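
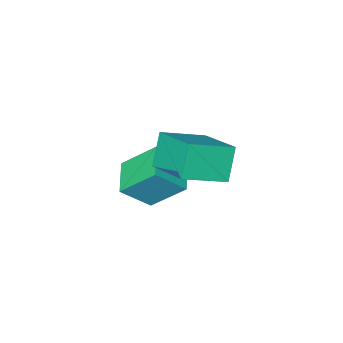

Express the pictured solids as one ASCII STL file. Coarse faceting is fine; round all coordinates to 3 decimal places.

solid 
facet normal -0.461 0.557 0.691
outer loop
vertex 1.1 -3.333 1.84
vertex 1.699 -2.481 1.553
vertex 0.31 -3.036 1.074
endloop
endfacet
facet normal -0.554 -0.789 0.266
outer loop
vertex 0.941 -3.799 0.127
vertex 1.1 -3.333 1.84
vertex 0.31 -3.036 1.074
endloop
endfacet
facet normal -0.461 0.557 0.691
outer loop
vertex 0.31 -3.036 1.074
vertex 1.699 -2.481 1.553
vertex 0.909 -2.184 0.787
endloop
endfacet
facet normal -0.693 0.261 -0.672
outer loop
vertex 0.909 -2.184 0.787
vertex 0.941 -3.799 0.127
vertex 0.31 -3.036 1.074
endloop
endfacet
facet normal 0.693 -0.261 0.672
outer loop
vertex 1.1 -3.333 1.84
vertex 2.33 -3.244 0.606
vertex 1.699 -2.481 1.553
endloop
endfacet
facet normal -0.554 -0.789 0.266
outer loop
vertex 1.731 -4.096 0.893
vertex 1.1 -3.333 1.84
vertex 0.941 -3.799 0.127
endloop
endfacet
facet normal 0.693 -0.261 0.672
outer loop
vertex 1.731 -4.096 0.893
vertex 2.33 -3.244 0.606
vertex 1.1 -3.333 1.84
endloop
endfacet
facet normal 0.554 0.789 -0.266
outer loop
vertex 1.699 -2.481 1.553
vertex 2.33 -3.244 0.606
vertex 0.909 -2.184 0.787
endloop
endfacet
facet normal -0.693 0.261 -0.672
outer loop
vertex 1.54 -2.947 -0.16
vertex 0.941 -3.799 0.127
vertex 0.909 -2.184 0.787
endloop
endfacet
facet normal 0.554 0.789 -0.266
outer loop
vertex 0.909 -2.184 0.787
vertex 2.33 -3.244 0.606
vertex 1.54 -2.947 -0.16
endloop
endfacet
facet normal 0.461 -0.557 -0.691
outer loop
vertex 1.54 -2.947 -0.16
vertex 1.731 -4.096 0.893
vertex 0.941 -3.799 0.127
endloop
endfacet
facet normal 0.461 -0.557 -0.691
outer loop
vertex 2.33 -3.244 0.606
vertex 1.731 -4.096 0.893
vertex 1.54 -2.947 -0.16
endloop
endfacet
facet normal -0.903 0.227 -0.365
outer loop
vertex 0.551 -1.84 3.082
vertex 0.673 -0.359 3.702
vertex 1.008 -1.495 2.166
endloop
endfacet
facet normal -0.076 -0.920 -0.384
outer loop
vertex 2.227 -1.801 2.658
vertex 0.551 -1.84 3.082
vertex 1.008 -1.495 2.166
endloop
endfacet
facet normal -0.903 0.226 -0.364
outer loop
vertex 1.008 -1.495 2.166
vertex 0.673 -0.359 3.702
vertex 1.129 -0.014 2.786
endloop
endfacet
facet normal 0.423 0.320 -0.848
outer loop
vertex 1.129 -0.014 2.786
vertex 2.227 -1.801 2.658
vertex 1.008 -1.495 2.166
endloop
endfacet
facet normal -0.423 -0.320 0.848
outer loop
vertex 0.551 -1.84 3.082
vertex 1.892 -0.665 4.194
vertex 0.673 -0.359 3.702
endloop
endfacet
facet normal -0.076 -0.920 -0.384
outer loop
vertex 1.771 -2.146 3.574
vertex 0.551 -1.84 3.082
vertex 2.227 -1.801 2.658
endloop
endfacet
facet normal -0.422 -0.320 0.848
outer loop
vertex 1.771 -2.146 3.574
vertex 1.892 -0.665 4.194
vertex 0.551 -1.84 3.082
endloop
endfacet
facet normal 0.076 0.920 0.384
outer loop
vertex 0.673 -0.359 3.702
vertex 1.892 -0.665 4.194
vertex 1.129 -0.014 2.786
endloop
endfacet
facet normal 0.422 0.320 -0.848
outer loop
vertex 2.349 -0.32 3.278
vertex 2.227 -1.801 2.658
vertex 1.129 -0.014 2.786
endloop
endfacet
facet normal 0.076 0.920 0.384
outer loop
vertex 1.129 -0.014 2.786
vertex 1.892 -0.665 4.194
vertex 2.349 -0.32 3.278
endloop
endfacet
facet normal 0.903 -0.227 0.364
outer loop
vertex 2.349 -0.32 3.278
vertex 1.771 -2.146 3.574
vertex 2.227 -1.801 2.658
endloop
endfacet
facet normal 0.903 -0.227 0.365
outer loop
vertex 1.892 -0.665 4.194
vertex 1.771 -2.146 3.574
vertex 2.349 -0.32 3.278
endloop
endfacet

endsolid


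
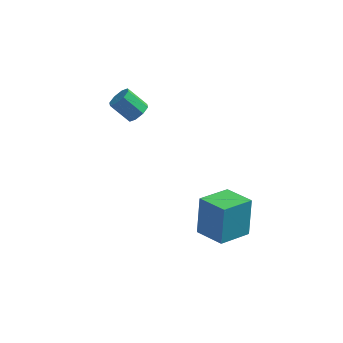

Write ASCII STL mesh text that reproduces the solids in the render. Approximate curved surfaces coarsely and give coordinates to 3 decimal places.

solid 
facet normal -0.811 0.547 -0.208
outer loop
vertex 2.164 -3.517 -2.859
vertex 3.253 -2.093 -3.354
vertex 2.193 -4.233 -4.854
endloop
endfacet
facet normal -0.585 -0.766 0.266
outer loop
vertex 3.547 -5.147 -4.506
vertex 2.164 -3.517 -2.859
vertex 2.193 -4.233 -4.854
endloop
endfacet
facet normal -0.811 0.547 -0.208
outer loop
vertex 2.193 -4.233 -4.854
vertex 3.253 -2.093 -3.354
vertex 3.282 -2.809 -5.349
endloop
endfacet
facet normal 0.014 -0.338 -0.941
outer loop
vertex 3.282 -2.809 -5.349
vertex 3.547 -5.147 -4.506
vertex 2.193 -4.233 -4.854
endloop
endfacet
facet normal -0.014 0.338 0.941
outer loop
vertex 2.164 -3.517 -2.859
vertex 4.607 -3.007 -3.006
vertex 3.253 -2.093 -3.354
endloop
endfacet
facet normal -0.585 -0.766 0.266
outer loop
vertex 3.518 -4.431 -2.511
vertex 2.164 -3.517 -2.859
vertex 3.547 -5.147 -4.506
endloop
endfacet
facet normal -0.014 0.338 0.941
outer loop
vertex 3.518 -4.431 -2.511
vertex 4.607 -3.007 -3.006
vertex 2.164 -3.517 -2.859
endloop
endfacet
facet normal 0.585 0.766 -0.266
outer loop
vertex 3.253 -2.093 -3.354
vertex 4.607 -3.007 -3.006
vertex 3.282 -2.809 -5.349
endloop
endfacet
facet normal 0.014 -0.338 -0.941
outer loop
vertex 4.636 -3.723 -5.001
vertex 3.547 -5.147 -4.506
vertex 3.282 -2.809 -5.349
endloop
endfacet
facet normal 0.585 0.766 -0.266
outer loop
vertex 3.282 -2.809 -5.349
vertex 4.607 -3.007 -3.006
vertex 4.636 -3.723 -5.001
endloop
endfacet
facet normal 0.811 -0.547 0.208
outer loop
vertex 4.636 -3.723 -5.001
vertex 3.518 -4.431 -2.511
vertex 3.547 -5.147 -4.506
endloop
endfacet
facet normal 0.811 -0.547 0.208
outer loop
vertex 4.607 -3.007 -3.006
vertex 3.518 -4.431 -2.511
vertex 4.636 -3.723 -5.001
endloop
endfacet
facet normal 0.722 -0.094 -0.686
outer loop
vertex -1.764 2.484 -1.897
vertex -2.094 1.943 -2.17
vertex -2.105 2.625 -2.275
endloop
endfacet
facet normal 0.250 0.959 0.132
outer loop
vertex -1.764 2.484 -1.897
vertex -2.105 2.625 -2.275
vertex -2.797 2.618 -0.917
endloop
endfacet
facet normal 0.250 0.959 0.132
outer loop
vertex -2.797 2.618 -0.917
vertex -2.105 2.625 -2.275
vertex -3.138 2.759 -1.295
endloop
endfacet
facet normal -0.722 0.093 0.686
outer loop
vertex -2.797 2.618 -0.917
vertex -3.138 2.759 -1.295
vertex -3.126 2.077 -1.19
endloop
endfacet
facet normal 0.723 -0.094 -0.685
outer loop
vertex -2.105 2.625 -2.275
vertex -2.094 1.943 -2.17
vertex -2.439 2.366 -2.592
endloop
endfacet
facet normal -0.280 0.867 -0.413
outer loop
vertex -2.105 2.625 -2.275
vertex -2.439 2.366 -2.592
vertex -3.138 2.759 -1.295
endloop
endfacet
facet normal -0.280 0.866 -0.414
outer loop
vertex -3.138 2.759 -1.295
vertex -2.439 2.366 -2.592
vertex -3.472 2.5 -1.611
endloop
endfacet
facet normal -0.721 0.093 0.686
outer loop
vertex -3.138 2.759 -1.295
vertex -3.472 2.5 -1.611
vertex -3.126 2.077 -1.19
endloop
endfacet
facet normal 0.722 -0.095 -0.685
outer loop
vertex -2.439 2.366 -2.592
vertex -2.094 1.943 -2.17
vertex -2.571 1.86 -2.661
endloop
endfacet
facet normal -0.645 0.266 -0.716
outer loop
vertex -2.439 2.366 -2.592
vertex -2.571 1.86 -2.661
vertex -3.472 2.5 -1.611
endloop
endfacet
facet normal -0.645 0.267 -0.716
outer loop
vertex -3.472 2.5 -1.611
vertex -2.571 1.86 -2.661
vertex -3.604 1.993 -1.681
endloop
endfacet
facet normal -0.721 0.093 0.686
outer loop
vertex -3.472 2.5 -1.611
vertex -3.604 1.993 -1.681
vertex -3.126 2.077 -1.19
endloop
endfacet
facet normal 0.722 -0.093 -0.686
outer loop
vertex -2.571 1.86 -2.661
vertex -2.094 1.943 -2.17
vertex -2.423 1.402 -2.443
endloop
endfacet
facet normal -0.632 -0.490 -0.600
outer loop
vertex -2.571 1.86 -2.661
vertex -2.423 1.402 -2.443
vertex -3.604 1.993 -1.681
endloop
endfacet
facet normal -0.632 -0.491 -0.599
outer loop
vertex -3.604 1.993 -1.681
vertex -2.423 1.402 -2.443
vertex -3.456 1.536 -1.463
endloop
endfacet
facet normal -0.721 0.094 0.686
outer loop
vertex -3.604 1.993 -1.681
vertex -3.456 1.536 -1.463
vertex -3.126 2.077 -1.19
endloop
endfacet
facet normal 0.722 -0.093 -0.686
outer loop
vertex -2.423 1.402 -2.443
vertex -2.094 1.943 -2.17
vertex -2.082 1.261 -2.065
endloop
endfacet
facet normal -0.250 -0.959 -0.132
outer loop
vertex -2.423 1.402 -2.443
vertex -2.082 1.261 -2.065
vertex -3.456 1.536 -1.463
endloop
endfacet
facet normal -0.250 -0.959 -0.132
outer loop
vertex -3.456 1.536 -1.463
vertex -2.082 1.261 -2.065
vertex -3.115 1.395 -1.085
endloop
endfacet
facet normal -0.722 0.094 0.686
outer loop
vertex -3.456 1.536 -1.463
vertex -3.115 1.395 -1.085
vertex -3.126 2.077 -1.19
endloop
endfacet
facet normal 0.721 -0.093 -0.686
outer loop
vertex -2.082 1.261 -2.065
vertex -2.094 1.943 -2.17
vertex -1.748 1.52 -1.749
endloop
endfacet
facet normal 0.280 -0.866 0.414
outer loop
vertex -2.082 1.261 -2.065
vertex -1.748 1.52 -1.749
vertex -3.115 1.395 -1.085
endloop
endfacet
facet normal 0.280 -0.867 0.413
outer loop
vertex -3.115 1.395 -1.085
vertex -1.748 1.52 -1.749
vertex -2.781 1.654 -0.768
endloop
endfacet
facet normal -0.723 0.094 0.685
outer loop
vertex -3.115 1.395 -1.085
vertex -2.781 1.654 -0.768
vertex -3.126 2.077 -1.19
endloop
endfacet
facet normal 0.721 -0.093 -0.686
outer loop
vertex -1.748 1.52 -1.749
vertex -2.094 1.943 -2.17
vertex -1.616 2.027 -1.679
endloop
endfacet
facet normal 0.645 -0.267 0.716
outer loop
vertex -1.748 1.52 -1.749
vertex -1.616 2.027 -1.679
vertex -2.781 1.654 -0.768
endloop
endfacet
facet normal 0.645 -0.266 0.716
outer loop
vertex -2.781 1.654 -0.768
vertex -1.616 2.027 -1.679
vertex -2.649 2.16 -0.699
endloop
endfacet
facet normal -0.722 0.095 0.685
outer loop
vertex -2.781 1.654 -0.768
vertex -2.649 2.16 -0.699
vertex -3.126 2.077 -1.19
endloop
endfacet
facet normal 0.721 -0.094 -0.686
outer loop
vertex -1.616 2.027 -1.679
vertex -2.094 1.943 -2.17
vertex -1.764 2.484 -1.897
endloop
endfacet
facet normal 0.632 0.491 0.600
outer loop
vertex -1.616 2.027 -1.679
vertex -1.764 2.484 -1.897
vertex -2.649 2.16 -0.699
endloop
endfacet
facet normal 0.633 0.490 0.600
outer loop
vertex -2.649 2.16 -0.699
vertex -1.764 2.484 -1.897
vertex -2.797 2.618 -0.917
endloop
endfacet
facet normal -0.722 0.093 0.686
outer loop
vertex -2.649 2.16 -0.699
vertex -2.797 2.618 -0.917
vertex -3.126 2.077 -1.19
endloop
endfacet

endsolid


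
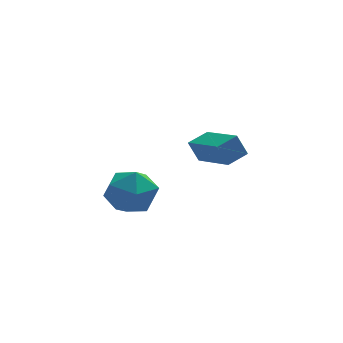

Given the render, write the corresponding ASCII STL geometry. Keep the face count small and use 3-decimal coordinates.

solid 
facet normal -0.433 0.150 0.889
outer loop
vertex -1.967 -0.322 0.927
vertex -2.339 -1.406 0.929
vertex -1.319 -1.149 1.383
endloop
endfacet
facet normal 0.145 0.563 0.814
outer loop
vertex -1.967 -0.322 0.927
vertex -1.319 -1.149 1.383
vertex -0.838 -0.336 0.735
endloop
endfacet
facet normal 0.052 0.971 0.235
outer loop
vertex -1.967 -0.322 0.927
vertex -0.838 -0.336 0.735
vertex -1.561 -0.09 -0.12
endloop
endfacet
facet normal -0.584 0.810 -0.047
outer loop
vertex -1.967 -0.322 0.927
vertex -1.561 -0.09 -0.12
vertex -2.489 -0.752 0.001
endloop
endfacet
facet normal -0.883 0.304 0.357
outer loop
vertex -1.967 -0.322 0.927
vertex -2.489 -0.752 0.001
vertex -2.339 -1.406 0.929
endloop
endfacet
facet normal 0.705 0.137 0.696
outer loop
vertex -0.838 -0.336 0.735
vertex -1.319 -1.149 1.383
vertex -0.511 -1.428 0.619
endloop
endfacet
facet normal -0.230 -0.529 0.817
outer loop
vertex -1.319 -1.149 1.383
vertex -2.339 -1.406 0.929
vertex -1.439 -2.09 0.74
endloop
endfacet
facet normal -0.958 -0.282 -0.044
outer loop
vertex -2.339 -1.406 0.929
vertex -2.489 -0.752 0.001
vertex -2.162 -1.844 -0.115
endloop
endfacet
facet normal -0.474 0.537 -0.698
outer loop
vertex -2.489 -0.752 0.001
vertex -1.561 -0.09 -0.12
vertex -1.681 -1.031 -0.763
endloop
endfacet
facet normal 0.555 0.797 -0.240
outer loop
vertex -1.561 -0.09 -0.12
vertex -0.838 -0.336 0.735
vertex -0.661 -0.774 -0.309
endloop
endfacet
facet normal 0.584 -0.810 0.047
outer loop
vertex -1.033 -1.858 -0.307
vertex -0.511 -1.428 0.619
vertex -1.439 -2.09 0.74
endloop
endfacet
facet normal -0.052 -0.971 -0.235
outer loop
vertex -1.033 -1.858 -0.307
vertex -1.439 -2.09 0.74
vertex -2.162 -1.844 -0.115
endloop
endfacet
facet normal -0.145 -0.563 -0.814
outer loop
vertex -1.033 -1.858 -0.307
vertex -2.162 -1.844 -0.115
vertex -1.681 -1.031 -0.763
endloop
endfacet
facet normal 0.433 -0.150 -0.889
outer loop
vertex -1.033 -1.858 -0.307
vertex -1.681 -1.031 -0.763
vertex -0.661 -0.774 -0.309
endloop
endfacet
facet normal 0.883 -0.304 -0.357
outer loop
vertex -1.033 -1.858 -0.307
vertex -0.661 -0.774 -0.309
vertex -0.511 -1.428 0.619
endloop
endfacet
facet normal 0.474 -0.537 0.698
outer loop
vertex -1.439 -2.09 0.74
vertex -0.511 -1.428 0.619
vertex -1.319 -1.149 1.383
endloop
endfacet
facet normal -0.555 -0.797 0.240
outer loop
vertex -2.162 -1.844 -0.115
vertex -1.439 -2.09 0.74
vertex -2.339 -1.406 0.929
endloop
endfacet
facet normal -0.705 -0.137 -0.696
outer loop
vertex -1.681 -1.031 -0.763
vertex -2.162 -1.844 -0.115
vertex -2.489 -0.752 0.001
endloop
endfacet
facet normal 0.230 0.529 -0.817
outer loop
vertex -0.661 -0.774 -0.309
vertex -1.681 -1.031 -0.763
vertex -1.561 -0.09 -0.12
endloop
endfacet
facet normal 0.958 0.282 0.044
outer loop
vertex -0.511 -1.428 0.619
vertex -0.661 -0.774 -0.309
vertex -0.838 -0.336 0.735
endloop
endfacet
facet normal -0.837 -0.476 -0.271
outer loop
vertex 2.253 1.928 0.737
vertex 1.419 3.8 0.025
vertex 2.659 1.75 -0.204
endloop
endfacet
facet normal 0.384 -0.863 0.329
outer loop
vertex 3.521 2.24 0.075
vertex 2.253 1.928 0.737
vertex 2.659 1.75 -0.204
endloop
endfacet
facet normal -0.837 -0.476 -0.271
outer loop
vertex 2.659 1.75 -0.204
vertex 1.419 3.8 0.025
vertex 1.825 3.622 -0.916
endloop
endfacet
facet normal 0.390 -0.171 -0.905
outer loop
vertex 1.825 3.622 -0.916
vertex 3.521 2.24 0.075
vertex 2.659 1.75 -0.204
endloop
endfacet
facet normal -0.390 0.171 0.905
outer loop
vertex 2.253 1.928 0.737
vertex 2.281 4.29 0.304
vertex 1.419 3.8 0.025
endloop
endfacet
facet normal 0.384 -0.863 0.329
outer loop
vertex 3.115 2.418 1.016
vertex 2.253 1.928 0.737
vertex 3.521 2.24 0.075
endloop
endfacet
facet normal -0.390 0.171 0.905
outer loop
vertex 3.115 2.418 1.016
vertex 2.281 4.29 0.304
vertex 2.253 1.928 0.737
endloop
endfacet
facet normal -0.384 0.863 -0.329
outer loop
vertex 1.419 3.8 0.025
vertex 2.281 4.29 0.304
vertex 1.825 3.622 -0.916
endloop
endfacet
facet normal 0.390 -0.171 -0.905
outer loop
vertex 2.687 4.112 -0.637
vertex 3.521 2.24 0.075
vertex 1.825 3.622 -0.916
endloop
endfacet
facet normal -0.384 0.863 -0.329
outer loop
vertex 1.825 3.622 -0.916
vertex 2.281 4.29 0.304
vertex 2.687 4.112 -0.637
endloop
endfacet
facet normal 0.837 0.476 0.271
outer loop
vertex 2.687 4.112 -0.637
vertex 3.115 2.418 1.016
vertex 3.521 2.24 0.075
endloop
endfacet
facet normal 0.837 0.476 0.271
outer loop
vertex 2.281 4.29 0.304
vertex 3.115 2.418 1.016
vertex 2.687 4.112 -0.637
endloop
endfacet

endsolid


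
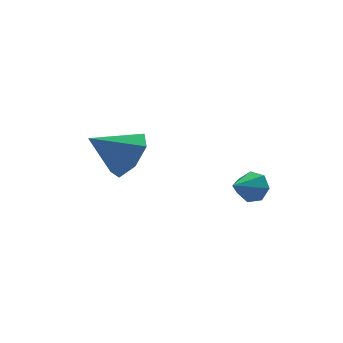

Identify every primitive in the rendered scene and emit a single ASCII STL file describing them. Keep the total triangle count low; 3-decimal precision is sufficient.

solid 
facet normal 0.724 0.520 -0.454
outer loop
vertex 4.009 0.021 1.279
vertex 3.617 0.085 0.727
vertex 3.66 0.496 1.267
endloop
endfacet
facet normal 0.011 0.033 0.999
outer loop
vertex 4.009 0.021 1.279
vertex 3.66 0.496 1.267
vertex 2.683 -0.585 1.313
endloop
endfacet
facet normal 0.723 0.521 -0.454
outer loop
vertex 3.66 0.496 1.267
vertex 3.617 0.085 0.727
vertex 3.278 0.662 0.849
endloop
endfacet
facet normal -0.527 0.506 0.683
outer loop
vertex 3.66 0.496 1.267
vertex 3.278 0.662 0.849
vertex 2.683 -0.585 1.313
endloop
endfacet
facet normal 0.723 0.521 -0.454
outer loop
vertex 3.278 0.662 0.849
vertex 3.617 0.085 0.727
vertex 3.151 0.394 0.339
endloop
endfacet
facet normal -0.903 0.430 -0.001
outer loop
vertex 3.278 0.662 0.849
vertex 3.151 0.394 0.339
vertex 2.683 -0.585 1.313
endloop
endfacet
facet normal 0.723 0.521 -0.454
outer loop
vertex 3.151 0.394 0.339
vertex 3.617 0.085 0.727
vertex 3.375 -0.107 0.121
endloop
endfacet
facet normal -0.832 -0.138 -0.538
outer loop
vertex 3.151 0.394 0.339
vertex 3.375 -0.107 0.121
vertex 2.683 -0.585 1.313
endloop
endfacet
facet normal 0.724 0.519 -0.454
outer loop
vertex 3.375 -0.107 0.121
vertex 3.617 0.085 0.727
vertex 3.78 -0.463 0.36
endloop
endfacet
facet normal -0.368 -0.769 -0.522
outer loop
vertex 3.375 -0.107 0.121
vertex 3.78 -0.463 0.36
vertex 2.683 -0.585 1.313
endloop
endfacet
facet normal 0.723 0.520 -0.455
outer loop
vertex 3.78 -0.463 0.36
vertex 3.617 0.085 0.727
vertex 4.063 -0.406 0.875
endloop
endfacet
facet normal 0.139 -0.990 0.033
outer loop
vertex 3.78 -0.463 0.36
vertex 4.063 -0.406 0.875
vertex 2.683 -0.585 1.313
endloop
endfacet
facet normal 0.724 0.521 -0.453
outer loop
vertex 4.063 -0.406 0.875
vertex 3.617 0.085 0.727
vertex 4.009 0.021 1.279
endloop
endfacet
facet normal 0.308 -0.633 0.710
outer loop
vertex 4.063 -0.406 0.875
vertex 4.009 0.021 1.279
vertex 2.683 -0.585 1.313
endloop
endfacet
facet normal 0.814 -0.049 -0.578
outer loop
vertex 0.298 2.13 2.762
vertex -0.32 1.878 1.913
vertex -0.016 2.855 2.259
endloop
endfacet
facet normal 0.011 0.573 0.819
outer loop
vertex 0.298 2.13 2.762
vertex -0.016 2.855 2.259
vertex -1.72 1.962 2.907
endloop
endfacet
facet normal 0.814 -0.049 -0.578
outer loop
vertex -0.016 2.855 2.259
vertex -0.32 1.878 1.913
vertex -0.559 2.845 1.495
endloop
endfacet
facet normal -0.372 0.893 0.253
outer loop
vertex -0.016 2.855 2.259
vertex -0.559 2.845 1.495
vertex -1.72 1.962 2.907
endloop
endfacet
facet normal 0.814 -0.049 -0.578
outer loop
vertex -0.559 2.845 1.495
vertex -0.32 1.878 1.913
vertex -0.922 2.107 1.046
endloop
endfacet
facet normal -0.777 0.559 -0.290
outer loop
vertex -0.559 2.845 1.495
vertex -0.922 2.107 1.046
vertex -1.72 1.962 2.907
endloop
endfacet
facet normal 0.815 -0.048 -0.578
outer loop
vertex -0.922 2.107 1.046
vertex -0.32 1.878 1.913
vertex -0.831 1.197 1.249
endloop
endfacet
facet normal -0.899 -0.179 -0.399
outer loop
vertex -0.922 2.107 1.046
vertex -0.831 1.197 1.249
vertex -1.72 1.962 2.907
endloop
endfacet
facet normal 0.815 -0.048 -0.578
outer loop
vertex -0.831 1.197 1.249
vertex -0.32 1.878 1.913
vertex -0.356 0.8 1.952
endloop
endfacet
facet normal -0.646 -0.763 0.006
outer loop
vertex -0.831 1.197 1.249
vertex -0.356 0.8 1.952
vertex -1.72 1.962 2.907
endloop
endfacet
facet normal 0.814 -0.048 -0.579
outer loop
vertex -0.356 0.8 1.952
vertex -0.32 1.878 1.913
vertex 0.147 1.215 2.625
endloop
endfacet
facet normal -0.208 -0.755 0.621
outer loop
vertex -0.356 0.8 1.952
vertex 0.147 1.215 2.625
vertex -1.72 1.962 2.907
endloop
endfacet
facet normal 0.814 -0.048 -0.579
outer loop
vertex 0.147 1.215 2.625
vertex -0.32 1.878 1.913
vertex 0.298 2.13 2.762
endloop
endfacet
facet normal 0.084 -0.161 0.983
outer loop
vertex 0.147 1.215 2.625
vertex 0.298 2.13 2.762
vertex -1.72 1.962 2.907
endloop
endfacet

endsolid


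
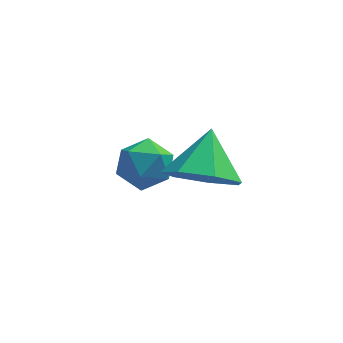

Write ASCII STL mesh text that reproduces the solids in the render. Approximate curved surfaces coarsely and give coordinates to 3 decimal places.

solid 
facet normal -0.928 0.057 0.369
outer loop
vertex -1.263 -2.026 -0.375
vertex -0.957 -1.867 0.369
vertex -1.124 -1.251 -0.146
endloop
endfacet
facet normal -0.914 0.257 -0.315
outer loop
vertex -1.263 -2.026 -0.375
vertex -1.124 -1.251 -0.146
vertex -0.931 -1.495 -0.905
endloop
endfacet
facet normal -0.656 -0.287 -0.698
outer loop
vertex -1.263 -2.026 -0.375
vertex -0.931 -1.495 -0.905
vertex -0.645 -2.262 -0.859
endloop
endfacet
facet normal -0.510 -0.823 -0.250
outer loop
vertex -1.263 -2.026 -0.375
vertex -0.645 -2.262 -0.859
vertex -0.66 -2.492 -0.072
endloop
endfacet
facet normal -0.678 -0.611 0.409
outer loop
vertex -1.263 -2.026 -0.375
vertex -0.66 -2.492 -0.072
vertex -0.957 -1.867 0.369
endloop
endfacet
facet normal -0.460 0.804 -0.376
outer loop
vertex -0.931 -1.495 -0.905
vertex -1.124 -1.251 -0.146
vertex -0.42 -1.008 -0.488
endloop
endfacet
facet normal -0.482 0.481 0.732
outer loop
vertex -1.124 -1.251 -0.146
vertex -0.957 -1.867 0.369
vertex -0.435 -1.238 0.299
endloop
endfacet
facet normal -0.079 -0.599 0.797
outer loop
vertex -0.957 -1.867 0.369
vertex -0.66 -2.492 -0.072
vertex -0.149 -2.005 0.345
endloop
endfacet
facet normal 0.193 -0.943 -0.272
outer loop
vertex -0.66 -2.492 -0.072
vertex -0.645 -2.262 -0.859
vertex 0.044 -2.249 -0.414
endloop
endfacet
facet normal -0.043 -0.076 -0.996
outer loop
vertex -0.645 -2.262 -0.859
vertex -0.931 -1.495 -0.905
vertex -0.123 -1.633 -0.929
endloop
endfacet
facet normal 0.510 0.823 0.250
outer loop
vertex 0.183 -1.474 -0.185
vertex -0.42 -1.008 -0.488
vertex -0.435 -1.238 0.299
endloop
endfacet
facet normal 0.656 0.287 0.698
outer loop
vertex 0.183 -1.474 -0.185
vertex -0.435 -1.238 0.299
vertex -0.149 -2.005 0.345
endloop
endfacet
facet normal 0.914 -0.257 0.315
outer loop
vertex 0.183 -1.474 -0.185
vertex -0.149 -2.005 0.345
vertex 0.044 -2.249 -0.414
endloop
endfacet
facet normal 0.928 -0.057 -0.369
outer loop
vertex 0.183 -1.474 -0.185
vertex 0.044 -2.249 -0.414
vertex -0.123 -1.633 -0.929
endloop
endfacet
facet normal 0.678 0.611 -0.409
outer loop
vertex 0.183 -1.474 -0.185
vertex -0.123 -1.633 -0.929
vertex -0.42 -1.008 -0.488
endloop
endfacet
facet normal -0.193 0.943 0.272
outer loop
vertex -0.435 -1.238 0.299
vertex -0.42 -1.008 -0.488
vertex -1.124 -1.251 -0.146
endloop
endfacet
facet normal 0.043 0.076 0.996
outer loop
vertex -0.149 -2.005 0.345
vertex -0.435 -1.238 0.299
vertex -0.957 -1.867 0.369
endloop
endfacet
facet normal 0.460 -0.804 0.376
outer loop
vertex 0.044 -2.249 -0.414
vertex -0.149 -2.005 0.345
vertex -0.66 -2.492 -0.072
endloop
endfacet
facet normal 0.482 -0.481 -0.732
outer loop
vertex -0.123 -1.633 -0.929
vertex 0.044 -2.249 -0.414
vertex -0.645 -2.262 -0.859
endloop
endfacet
facet normal 0.079 0.599 -0.797
outer loop
vertex -0.42 -1.008 -0.488
vertex -0.123 -1.633 -0.929
vertex -0.931 -1.495 -0.905
endloop
endfacet
facet normal -0.190 -0.750 -0.634
outer loop
vertex 1.656 -4.79 1.885
vertex 0.755 -4.399 1.693
vertex 1.623 -4.225 1.227
endloop
endfacet
facet normal 0.929 0.302 0.213
outer loop
vertex 1.656 -4.79 1.885
vertex 1.623 -4.225 1.227
vertex 1.025 -3.341 2.587
endloop
endfacet
facet normal -0.190 -0.749 -0.634
outer loop
vertex 1.623 -4.225 1.227
vertex 0.755 -4.399 1.693
vertex 0.937 -3.791 0.92
endloop
endfacet
facet normal 0.593 0.769 -0.239
outer loop
vertex 1.623 -4.225 1.227
vertex 0.937 -3.791 0.92
vertex 1.025 -3.341 2.587
endloop
endfacet
facet normal -0.190 -0.749 -0.634
outer loop
vertex 0.937 -3.791 0.92
vertex 0.755 -4.399 1.693
vertex 0.114 -3.815 1.195
endloop
endfacet
facet normal -0.113 0.961 -0.253
outer loop
vertex 0.937 -3.791 0.92
vertex 0.114 -3.815 1.195
vertex 1.025 -3.341 2.587
endloop
endfacet
facet normal -0.191 -0.750 -0.633
outer loop
vertex 0.114 -3.815 1.195
vertex 0.755 -4.399 1.693
vertex -0.225 -4.278 1.846
endloop
endfacet
facet normal -0.656 0.733 0.180
outer loop
vertex 0.114 -3.815 1.195
vertex -0.225 -4.278 1.846
vertex 1.025 -3.341 2.587
endloop
endfacet
facet normal -0.191 -0.750 -0.634
outer loop
vertex -0.225 -4.278 1.846
vertex 0.755 -4.399 1.693
vertex 0.173 -4.832 2.381
endloop
endfacet
facet normal -0.628 0.258 0.734
outer loop
vertex -0.225 -4.278 1.846
vertex 0.173 -4.832 2.381
vertex 1.025 -3.341 2.587
endloop
endfacet
facet normal -0.191 -0.750 -0.633
outer loop
vertex 0.173 -4.832 2.381
vertex 0.755 -4.399 1.693
vertex 1.01 -5.06 2.399
endloop
endfacet
facet normal -0.051 -0.108 0.993
outer loop
vertex 0.173 -4.832 2.381
vertex 1.01 -5.06 2.399
vertex 1.025 -3.341 2.587
endloop
endfacet
facet normal -0.191 -0.750 -0.633
outer loop
vertex 1.01 -5.06 2.399
vertex 0.755 -4.399 1.693
vertex 1.656 -4.79 1.885
endloop
endfacet
facet normal 0.643 -0.089 0.761
outer loop
vertex 1.01 -5.06 2.399
vertex 1.656 -4.79 1.885
vertex 1.025 -3.341 2.587
endloop
endfacet

endsolid


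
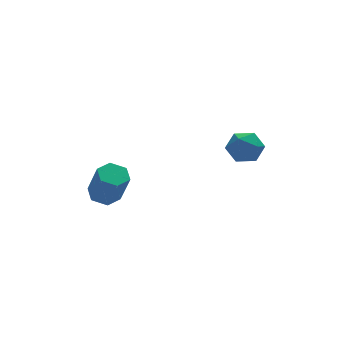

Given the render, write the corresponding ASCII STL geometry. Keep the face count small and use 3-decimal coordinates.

solid 
facet normal -0.095 0.244 0.965
outer loop
vertex 3.12 -2.88 3.571
vertex 2.94 -3.826 3.793
vertex 3.868 -3.486 3.798
endloop
endfacet
facet normal 0.361 0.683 0.635
outer loop
vertex 3.12 -2.88 3.571
vertex 3.868 -3.486 3.798
vertex 3.961 -2.843 3.053
endloop
endfacet
facet normal 0.015 0.995 0.095
outer loop
vertex 3.12 -2.88 3.571
vertex 3.961 -2.843 3.053
vertex 3.091 -2.786 2.588
endloop
endfacet
facet normal -0.656 0.749 0.091
outer loop
vertex 3.12 -2.88 3.571
vertex 3.091 -2.786 2.588
vertex 2.46 -3.394 3.045
endloop
endfacet
facet normal -0.723 0.285 0.629
outer loop
vertex 3.12 -2.88 3.571
vertex 2.46 -3.394 3.045
vertex 2.94 -3.826 3.793
endloop
endfacet
facet normal 0.888 0.288 0.359
outer loop
vertex 3.961 -2.843 3.053
vertex 3.868 -3.486 3.798
vertex 4.3 -3.766 2.955
endloop
endfacet
facet normal 0.150 -0.422 0.894
outer loop
vertex 3.868 -3.486 3.798
vertex 2.94 -3.826 3.793
vertex 3.669 -4.374 3.412
endloop
endfacet
facet normal -0.866 -0.355 0.351
outer loop
vertex 2.94 -3.826 3.793
vertex 2.46 -3.394 3.045
vertex 2.799 -4.317 2.947
endloop
endfacet
facet normal -0.757 0.396 -0.520
outer loop
vertex 2.46 -3.394 3.045
vertex 3.091 -2.786 2.588
vertex 2.892 -3.674 2.202
endloop
endfacet
facet normal 0.327 0.793 -0.515
outer loop
vertex 3.091 -2.786 2.588
vertex 3.961 -2.843 3.053
vertex 3.82 -3.334 2.207
endloop
endfacet
facet normal 0.656 -0.749 -0.091
outer loop
vertex 3.64 -4.28 2.429
vertex 4.3 -3.766 2.955
vertex 3.669 -4.374 3.412
endloop
endfacet
facet normal -0.015 -0.995 -0.095
outer loop
vertex 3.64 -4.28 2.429
vertex 3.669 -4.374 3.412
vertex 2.799 -4.317 2.947
endloop
endfacet
facet normal -0.361 -0.683 -0.635
outer loop
vertex 3.64 -4.28 2.429
vertex 2.799 -4.317 2.947
vertex 2.892 -3.674 2.202
endloop
endfacet
facet normal 0.095 -0.244 -0.965
outer loop
vertex 3.64 -4.28 2.429
vertex 2.892 -3.674 2.202
vertex 3.82 -3.334 2.207
endloop
endfacet
facet normal 0.723 -0.285 -0.629
outer loop
vertex 3.64 -4.28 2.429
vertex 3.82 -3.334 2.207
vertex 4.3 -3.766 2.955
endloop
endfacet
facet normal 0.757 -0.396 0.520
outer loop
vertex 3.669 -4.374 3.412
vertex 4.3 -3.766 2.955
vertex 3.868 -3.486 3.798
endloop
endfacet
facet normal -0.327 -0.793 0.515
outer loop
vertex 2.799 -4.317 2.947
vertex 3.669 -4.374 3.412
vertex 2.94 -3.826 3.793
endloop
endfacet
facet normal -0.888 -0.288 -0.359
outer loop
vertex 2.892 -3.674 2.202
vertex 2.799 -4.317 2.947
vertex 2.46 -3.394 3.045
endloop
endfacet
facet normal -0.150 0.422 -0.894
outer loop
vertex 3.82 -3.334 2.207
vertex 2.892 -3.674 2.202
vertex 3.091 -2.786 2.588
endloop
endfacet
facet normal 0.866 0.355 -0.351
outer loop
vertex 4.3 -3.766 2.955
vertex 3.82 -3.334 2.207
vertex 3.961 -2.843 3.053
endloop
endfacet
facet normal -0.127 0.388 -0.913
outer loop
vertex -2.032 -1.656 -0.434
vertex -2.69 -1.245 -0.168
vertex -1.947 -0.901 -0.125
endloop
endfacet
facet normal 0.986 -0.046 -0.158
outer loop
vertex -2.032 -1.656 -0.434
vertex -1.947 -0.901 -0.125
vertex -1.792 -2.386 1.281
endloop
endfacet
facet normal 0.986 -0.046 -0.158
outer loop
vertex -1.792 -2.386 1.281
vertex -1.947 -0.901 -0.125
vertex -1.707 -1.631 1.591
endloop
endfacet
facet normal 0.127 -0.389 0.912
outer loop
vertex -1.792 -2.386 1.281
vertex -1.707 -1.631 1.591
vertex -2.45 -1.975 1.548
endloop
endfacet
facet normal -0.127 0.388 -0.913
outer loop
vertex -1.947 -0.901 -0.125
vertex -2.69 -1.245 -0.168
vertex -2.605 -0.49 0.141
endloop
endfacet
facet normal 0.583 0.774 0.248
outer loop
vertex -1.947 -0.901 -0.125
vertex -2.605 -0.49 0.141
vertex -1.707 -1.631 1.591
endloop
endfacet
facet normal 0.583 0.774 0.248
outer loop
vertex -1.707 -1.631 1.591
vertex -2.605 -0.49 0.141
vertex -2.365 -1.22 1.857
endloop
endfacet
facet normal 0.127 -0.388 0.913
outer loop
vertex -1.707 -1.631 1.591
vertex -2.365 -1.22 1.857
vertex -2.45 -1.975 1.548
endloop
endfacet
facet normal -0.128 0.388 -0.913
outer loop
vertex -2.605 -0.49 0.141
vertex -2.69 -1.245 -0.168
vertex -3.348 -0.834 0.099
endloop
endfacet
facet normal -0.403 0.821 0.405
outer loop
vertex -2.605 -0.49 0.141
vertex -3.348 -0.834 0.099
vertex -2.365 -1.22 1.857
endloop
endfacet
facet normal -0.403 0.820 0.406
outer loop
vertex -2.365 -1.22 1.857
vertex -3.348 -0.834 0.099
vertex -3.108 -1.564 1.814
endloop
endfacet
facet normal 0.127 -0.388 0.913
outer loop
vertex -2.365 -1.22 1.857
vertex -3.108 -1.564 1.814
vertex -2.45 -1.975 1.548
endloop
endfacet
facet normal -0.127 0.389 -0.912
outer loop
vertex -3.348 -0.834 0.099
vertex -2.69 -1.245 -0.168
vertex -3.433 -1.589 -0.211
endloop
endfacet
facet normal -0.986 0.046 0.158
outer loop
vertex -3.348 -0.834 0.099
vertex -3.433 -1.589 -0.211
vertex -3.108 -1.564 1.814
endloop
endfacet
facet normal -0.986 0.046 0.158
outer loop
vertex -3.108 -1.564 1.814
vertex -3.433 -1.589 -0.211
vertex -3.193 -2.319 1.505
endloop
endfacet
facet normal 0.127 -0.388 0.913
outer loop
vertex -3.108 -1.564 1.814
vertex -3.193 -2.319 1.505
vertex -2.45 -1.975 1.548
endloop
endfacet
facet normal -0.127 0.388 -0.913
outer loop
vertex -3.433 -1.589 -0.211
vertex -2.69 -1.245 -0.168
vertex -2.775 -2.0 -0.477
endloop
endfacet
facet normal -0.583 -0.774 -0.248
outer loop
vertex -3.433 -1.589 -0.211
vertex -2.775 -2.0 -0.477
vertex -3.193 -2.319 1.505
endloop
endfacet
facet normal -0.583 -0.774 -0.248
outer loop
vertex -3.193 -2.319 1.505
vertex -2.775 -2.0 -0.477
vertex -2.535 -2.73 1.239
endloop
endfacet
facet normal 0.127 -0.388 0.913
outer loop
vertex -3.193 -2.319 1.505
vertex -2.535 -2.73 1.239
vertex -2.45 -1.975 1.548
endloop
endfacet
facet normal -0.127 0.388 -0.913
outer loop
vertex -2.775 -2.0 -0.477
vertex -2.69 -1.245 -0.168
vertex -2.032 -1.656 -0.434
endloop
endfacet
facet normal 0.403 -0.820 -0.405
outer loop
vertex -2.775 -2.0 -0.477
vertex -2.032 -1.656 -0.434
vertex -2.535 -2.73 1.239
endloop
endfacet
facet normal 0.403 -0.820 -0.406
outer loop
vertex -2.535 -2.73 1.239
vertex -2.032 -1.656 -0.434
vertex -1.792 -2.386 1.281
endloop
endfacet
facet normal 0.128 -0.388 0.913
outer loop
vertex -2.535 -2.73 1.239
vertex -1.792 -2.386 1.281
vertex -2.45 -1.975 1.548
endloop
endfacet

endsolid


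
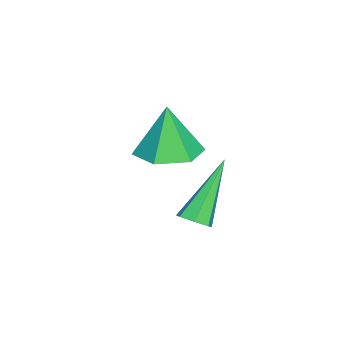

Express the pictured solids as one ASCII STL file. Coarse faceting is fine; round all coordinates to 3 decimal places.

solid 
facet normal 0.108 0.051 -0.993
outer loop
vertex 4.467 0.198 2.824
vertex 3.536 0.361 2.731
vertex 4.137 1.089 2.834
endloop
endfacet
facet normal 0.778 0.282 0.562
outer loop
vertex 4.467 0.198 2.824
vertex 4.137 1.089 2.834
vertex 3.364 0.279 4.309
endloop
endfacet
facet normal 0.108 0.051 -0.993
outer loop
vertex 4.137 1.089 2.834
vertex 3.536 0.361 2.731
vertex 3.206 1.251 2.741
endloop
endfacet
facet normal 0.096 0.850 0.517
outer loop
vertex 4.137 1.089 2.834
vertex 3.206 1.251 2.741
vertex 3.364 0.279 4.309
endloop
endfacet
facet normal 0.108 0.051 -0.993
outer loop
vertex 3.206 1.251 2.741
vertex 3.536 0.361 2.731
vertex 2.605 0.523 2.638
endloop
endfacet
facet normal -0.731 0.545 0.411
outer loop
vertex 3.206 1.251 2.741
vertex 2.605 0.523 2.638
vertex 3.364 0.279 4.309
endloop
endfacet
facet normal 0.108 0.051 -0.993
outer loop
vertex 2.605 0.523 2.638
vertex 3.536 0.361 2.731
vertex 2.934 -0.367 2.628
endloop
endfacet
facet normal -0.877 -0.328 0.351
outer loop
vertex 2.605 0.523 2.638
vertex 2.934 -0.367 2.628
vertex 3.364 0.279 4.309
endloop
endfacet
facet normal 0.108 0.051 -0.993
outer loop
vertex 2.934 -0.367 2.628
vertex 3.536 0.361 2.731
vertex 3.866 -0.53 2.721
endloop
endfacet
facet normal -0.196 -0.897 0.395
outer loop
vertex 2.934 -0.367 2.628
vertex 3.866 -0.53 2.721
vertex 3.364 0.279 4.309
endloop
endfacet
facet normal 0.108 0.051 -0.993
outer loop
vertex 3.866 -0.53 2.721
vertex 3.536 0.361 2.731
vertex 4.467 0.198 2.824
endloop
endfacet
facet normal 0.631 -0.592 0.501
outer loop
vertex 3.866 -0.53 2.721
vertex 4.467 0.198 2.824
vertex 3.364 0.279 4.309
endloop
endfacet
facet normal 0.587 -0.251 -0.770
outer loop
vertex 4.162 1.172 0.595
vertex 3.749 1.081 0.31
vertex 4.008 1.517 0.365
endloop
endfacet
facet normal 0.593 0.613 0.522
outer loop
vertex 4.162 1.172 0.595
vertex 4.008 1.517 0.365
vertex 2.491 1.619 1.97
endloop
endfacet
facet normal 0.584 -0.249 -0.773
outer loop
vertex 4.008 1.517 0.365
vertex 3.749 1.081 0.31
vertex 3.658 1.534 0.095
endloop
endfacet
facet normal 0.056 0.998 -0.010
outer loop
vertex 4.008 1.517 0.365
vertex 3.658 1.534 0.095
vertex 2.491 1.619 1.97
endloop
endfacet
facet normal 0.583 -0.250 -0.773
outer loop
vertex 3.658 1.534 0.095
vertex 3.749 1.081 0.31
vertex 3.376 1.21 -0.013
endloop
endfacet
facet normal -0.614 0.672 -0.413
outer loop
vertex 3.658 1.534 0.095
vertex 3.376 1.21 -0.013
vertex 2.491 1.619 1.97
endloop
endfacet
facet normal 0.583 -0.249 -0.773
outer loop
vertex 3.376 1.21 -0.013
vertex 3.749 1.081 0.31
vertex 3.375 0.789 0.122
endloop
endfacet
facet normal -0.916 -0.121 -0.384
outer loop
vertex 3.376 1.21 -0.013
vertex 3.375 0.789 0.122
vertex 2.491 1.619 1.97
endloop
endfacet
facet normal 0.584 -0.251 -0.772
outer loop
vertex 3.375 0.789 0.122
vertex 3.749 1.081 0.31
vertex 3.655 0.588 0.399
endloop
endfacet
facet normal -0.618 -0.784 0.056
outer loop
vertex 3.375 0.789 0.122
vertex 3.655 0.588 0.399
vertex 2.491 1.619 1.97
endloop
endfacet
facet normal 0.586 -0.251 -0.770
outer loop
vertex 3.655 0.588 0.399
vertex 3.749 1.081 0.31
vertex 4.005 0.758 0.61
endloop
endfacet
facet normal 0.051 -0.817 0.574
outer loop
vertex 3.655 0.588 0.399
vertex 4.005 0.758 0.61
vertex 2.491 1.619 1.97
endloop
endfacet
facet normal 0.587 -0.250 -0.770
outer loop
vertex 4.005 0.758 0.61
vertex 3.749 1.081 0.31
vertex 4.162 1.172 0.595
endloop
endfacet
facet normal 0.591 -0.196 0.782
outer loop
vertex 4.005 0.758 0.61
vertex 4.162 1.172 0.595
vertex 2.491 1.619 1.97
endloop
endfacet

endsolid


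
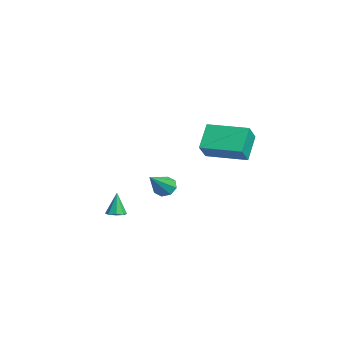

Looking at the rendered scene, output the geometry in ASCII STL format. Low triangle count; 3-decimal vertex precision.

solid 
facet normal 0.256 -0.096 -0.962
outer loop
vertex -1.401 -2.834 -3.276
vertex -1.694 -2.385 -3.399
vertex -1.174 -2.481 -3.251
endloop
endfacet
facet normal 0.663 -0.468 0.584
outer loop
vertex -1.401 -2.834 -3.276
vertex -1.174 -2.481 -3.251
vertex -2.046 -2.255 -2.081
endloop
endfacet
facet normal 0.256 -0.095 -0.962
outer loop
vertex -1.174 -2.481 -3.251
vertex -1.694 -2.385 -3.399
vertex -1.251 -2.072 -3.312
endloop
endfacet
facet normal 0.801 0.233 0.552
outer loop
vertex -1.174 -2.481 -3.251
vertex -1.251 -2.072 -3.312
vertex -2.046 -2.255 -2.081
endloop
endfacet
facet normal 0.256 -0.095 -0.962
outer loop
vertex -1.251 -2.072 -3.312
vertex -1.694 -2.385 -3.399
vertex -1.588 -1.846 -3.424
endloop
endfacet
facet normal 0.419 0.819 0.392
outer loop
vertex -1.251 -2.072 -3.312
vertex -1.588 -1.846 -3.424
vertex -2.046 -2.255 -2.081
endloop
endfacet
facet normal 0.257 -0.095 -0.962
outer loop
vertex -1.588 -1.846 -3.424
vertex -1.694 -2.385 -3.399
vertex -1.988 -1.937 -3.522
endloop
endfacet
facet normal -0.263 0.944 0.198
outer loop
vertex -1.588 -1.846 -3.424
vertex -1.988 -1.937 -3.522
vertex -2.046 -2.255 -2.081
endloop
endfacet
facet normal 0.256 -0.096 -0.962
outer loop
vertex -1.988 -1.937 -3.522
vertex -1.694 -2.385 -3.399
vertex -2.215 -2.29 -3.547
endloop
endfacet
facet normal -0.841 0.535 0.084
outer loop
vertex -1.988 -1.937 -3.522
vertex -2.215 -2.29 -3.547
vertex -2.046 -2.255 -2.081
endloop
endfacet
facet normal 0.256 -0.095 -0.962
outer loop
vertex -2.215 -2.29 -3.547
vertex -1.694 -2.385 -3.399
vertex -2.138 -2.699 -3.486
endloop
endfacet
facet normal -0.979 -0.167 0.117
outer loop
vertex -2.215 -2.29 -3.547
vertex -2.138 -2.699 -3.486
vertex -2.046 -2.255 -2.081
endloop
endfacet
facet normal 0.256 -0.095 -0.962
outer loop
vertex -2.138 -2.699 -3.486
vertex -1.694 -2.385 -3.399
vertex -1.801 -2.924 -3.374
endloop
endfacet
facet normal -0.596 -0.754 0.277
outer loop
vertex -2.138 -2.699 -3.486
vertex -1.801 -2.924 -3.374
vertex -2.046 -2.255 -2.081
endloop
endfacet
facet normal 0.257 -0.096 -0.962
outer loop
vertex -1.801 -2.924 -3.374
vertex -1.694 -2.385 -3.399
vertex -1.401 -2.834 -3.276
endloop
endfacet
facet normal 0.082 -0.879 0.470
outer loop
vertex -1.801 -2.924 -3.374
vertex -1.401 -2.834 -3.276
vertex -2.046 -2.255 -2.081
endloop
endfacet
facet normal -0.570 0.510 -0.644
outer loop
vertex -3.71 0.432 -3.413
vertex -4.078 0.685 -2.887
vertex -3.513 0.886 -3.228
endloop
endfacet
facet normal 0.866 -0.187 -0.463
outer loop
vertex -3.71 0.432 -3.413
vertex -3.513 0.886 -3.228
vertex -2.882 -0.385 -1.533
endloop
endfacet
facet normal -0.570 0.509 -0.645
outer loop
vertex -3.513 0.886 -3.228
vertex -4.078 0.685 -2.887
vertex -3.648 1.222 -2.843
endloop
endfacet
facet normal 0.913 0.407 -0.035
outer loop
vertex -3.513 0.886 -3.228
vertex -3.648 1.222 -2.843
vertex -2.882 -0.385 -1.533
endloop
endfacet
facet normal -0.570 0.509 -0.645
outer loop
vertex -3.648 1.222 -2.843
vertex -4.078 0.685 -2.887
vertex -4.035 1.244 -2.484
endloop
endfacet
facet normal 0.522 0.674 0.522
outer loop
vertex -3.648 1.222 -2.843
vertex -4.035 1.244 -2.484
vertex -2.882 -0.385 -1.533
endloop
endfacet
facet normal -0.570 0.509 -0.645
outer loop
vertex -4.035 1.244 -2.484
vertex -4.078 0.685 -2.887
vertex -4.447 0.938 -2.361
endloop
endfacet
facet normal -0.078 0.461 0.884
outer loop
vertex -4.035 1.244 -2.484
vertex -4.447 0.938 -2.361
vertex -2.882 -0.385 -1.533
endloop
endfacet
facet normal -0.570 0.510 -0.645
outer loop
vertex -4.447 0.938 -2.361
vertex -4.078 0.685 -2.887
vertex -4.644 0.484 -2.546
endloop
endfacet
facet normal -0.535 -0.109 0.838
outer loop
vertex -4.447 0.938 -2.361
vertex -4.644 0.484 -2.546
vertex -2.882 -0.385 -1.533
endloop
endfacet
facet normal -0.570 0.510 -0.645
outer loop
vertex -4.644 0.484 -2.546
vertex -4.078 0.685 -2.887
vertex -4.509 0.148 -2.931
endloop
endfacet
facet normal -0.582 -0.703 0.409
outer loop
vertex -4.644 0.484 -2.546
vertex -4.509 0.148 -2.931
vertex -2.882 -0.385 -1.533
endloop
endfacet
facet normal -0.569 0.510 -0.645
outer loop
vertex -4.509 0.148 -2.931
vertex -4.078 0.685 -2.887
vertex -4.122 0.126 -3.29
endloop
endfacet
facet normal -0.192 -0.970 -0.147
outer loop
vertex -4.509 0.148 -2.931
vertex -4.122 0.126 -3.29
vertex -2.882 -0.385 -1.533
endloop
endfacet
facet normal -0.571 0.509 -0.644
outer loop
vertex -4.122 0.126 -3.29
vertex -4.078 0.685 -2.887
vertex -3.71 0.432 -3.413
endloop
endfacet
facet normal 0.410 -0.757 -0.509
outer loop
vertex -4.122 0.126 -3.29
vertex -3.71 0.432 -3.413
vertex -2.882 -0.385 -1.533
endloop
endfacet
facet normal -0.553 -0.833 -0.031
outer loop
vertex 2.535 0.903 2.808
vertex 1.532 1.528 3.901
vertex 1.843 1.396 1.891
endloop
endfacet
facet normal 0.623 -0.388 -0.679
outer loop
vertex 3.048 3.212 1.959
vertex 2.535 0.903 2.808
vertex 1.843 1.396 1.891
endloop
endfacet
facet normal -0.553 -0.833 -0.031
outer loop
vertex 1.843 1.396 1.891
vertex 1.532 1.528 3.901
vertex 0.84 2.021 2.985
endloop
endfacet
facet normal -0.554 0.395 -0.733
outer loop
vertex 0.84 2.021 2.985
vertex 3.048 3.212 1.959
vertex 1.843 1.396 1.891
endloop
endfacet
facet normal 0.553 -0.395 0.733
outer loop
vertex 2.535 0.903 2.808
vertex 2.737 3.344 3.969
vertex 1.532 1.528 3.901
endloop
endfacet
facet normal 0.623 -0.388 -0.679
outer loop
vertex 3.74 2.719 2.875
vertex 2.535 0.903 2.808
vertex 3.048 3.212 1.959
endloop
endfacet
facet normal 0.554 -0.395 0.733
outer loop
vertex 3.74 2.719 2.875
vertex 2.737 3.344 3.969
vertex 2.535 0.903 2.808
endloop
endfacet
facet normal -0.623 0.388 0.679
outer loop
vertex 1.532 1.528 3.901
vertex 2.737 3.344 3.969
vertex 0.84 2.021 2.985
endloop
endfacet
facet normal -0.554 0.394 -0.734
outer loop
vertex 2.045 3.837 3.052
vertex 3.048 3.212 1.959
vertex 0.84 2.021 2.985
endloop
endfacet
facet normal -0.623 0.388 0.679
outer loop
vertex 0.84 2.021 2.985
vertex 2.737 3.344 3.969
vertex 2.045 3.837 3.052
endloop
endfacet
facet normal 0.553 0.833 0.031
outer loop
vertex 2.045 3.837 3.052
vertex 3.74 2.719 2.875
vertex 3.048 3.212 1.959
endloop
endfacet
facet normal 0.553 0.833 0.031
outer loop
vertex 2.737 3.344 3.969
vertex 3.74 2.719 2.875
vertex 2.045 3.837 3.052
endloop
endfacet

endsolid


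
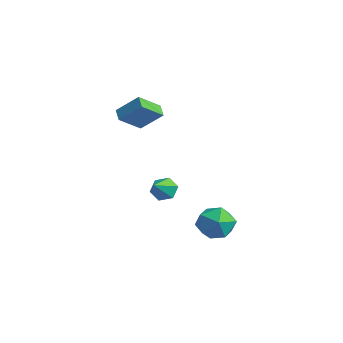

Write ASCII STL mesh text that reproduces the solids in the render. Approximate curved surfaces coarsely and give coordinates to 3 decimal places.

solid 
facet normal -0.479 0.683 -0.551
outer loop
vertex -0.241 -0.713 -1.623
vertex -0.757 -1.291 -1.891
vertex -0.933 -0.867 -1.212
endloop
endfacet
facet normal 0.422 0.344 0.839
outer loop
vertex -0.241 -0.713 -1.623
vertex -0.933 -0.867 -1.212
vertex -0.043 -2.309 -1.069
endloop
endfacet
facet normal -0.479 0.683 -0.551
outer loop
vertex -0.933 -0.867 -1.212
vertex -0.757 -1.291 -1.891
vertex -1.449 -1.445 -1.48
endloop
endfacet
facet normal -0.347 -0.122 0.930
outer loop
vertex -0.933 -0.867 -1.212
vertex -1.449 -1.445 -1.48
vertex -0.043 -2.309 -1.069
endloop
endfacet
facet normal -0.479 0.683 -0.551
outer loop
vertex -1.449 -1.445 -1.48
vertex -0.757 -1.291 -1.891
vertex -1.273 -1.869 -2.159
endloop
endfacet
facet normal -0.562 -0.759 0.328
outer loop
vertex -1.449 -1.445 -1.48
vertex -1.273 -1.869 -2.159
vertex -0.043 -2.309 -1.069
endloop
endfacet
facet normal -0.479 0.683 -0.551
outer loop
vertex -1.273 -1.869 -2.159
vertex -0.757 -1.291 -1.891
vertex -0.58 -1.715 -2.57
endloop
endfacet
facet normal -0.010 -0.931 -0.365
outer loop
vertex -1.273 -1.869 -2.159
vertex -0.58 -1.715 -2.57
vertex -0.043 -2.309 -1.069
endloop
endfacet
facet normal -0.479 0.683 -0.551
outer loop
vertex -0.58 -1.715 -2.57
vertex -0.757 -1.291 -1.891
vertex -0.064 -1.137 -2.302
endloop
endfacet
facet normal 0.758 -0.466 -0.456
outer loop
vertex -0.58 -1.715 -2.57
vertex -0.064 -1.137 -2.302
vertex -0.043 -2.309 -1.069
endloop
endfacet
facet normal -0.479 0.683 -0.551
outer loop
vertex -0.064 -1.137 -2.302
vertex -0.757 -1.291 -1.891
vertex -0.241 -0.713 -1.623
endloop
endfacet
facet normal 0.974 0.172 0.147
outer loop
vertex -0.064 -1.137 -2.302
vertex -0.241 -0.713 -1.623
vertex -0.043 -2.309 -1.069
endloop
endfacet
facet normal 0.212 0.975 -0.063
outer loop
vertex 2.033 1.219 -4.486
vertex 1.484 1.408 -3.401
vertex 2.685 1.144 -3.446
endloop
endfacet
facet normal 0.705 0.585 -0.400
outer loop
vertex 2.033 1.219 -4.486
vertex 2.685 1.144 -3.446
vertex 2.86 0.32 -4.343
endloop
endfacet
facet normal 0.377 0.203 -0.904
outer loop
vertex 2.033 1.219 -4.486
vertex 2.86 0.32 -4.343
vertex 1.768 0.075 -4.853
endloop
endfacet
facet normal -0.320 0.356 -0.878
outer loop
vertex 2.033 1.219 -4.486
vertex 1.768 0.075 -4.853
vertex 0.917 0.747 -4.271
endloop
endfacet
facet normal -0.421 0.833 -0.358
outer loop
vertex 2.033 1.219 -4.486
vertex 0.917 0.747 -4.271
vertex 1.484 1.408 -3.401
endloop
endfacet
facet normal 0.989 0.131 0.072
outer loop
vertex 2.86 0.32 -4.343
vertex 2.685 1.144 -3.446
vertex 2.823 -0.047 -3.169
endloop
endfacet
facet normal 0.191 0.762 0.619
outer loop
vertex 2.685 1.144 -3.446
vertex 1.484 1.408 -3.401
vertex 1.972 0.625 -2.587
endloop
endfacet
facet normal -0.835 0.532 0.140
outer loop
vertex 1.484 1.408 -3.401
vertex 0.917 0.747 -4.271
vertex 0.88 0.38 -3.097
endloop
endfacet
facet normal -0.670 -0.241 -0.702
outer loop
vertex 0.917 0.747 -4.271
vertex 1.768 0.075 -4.853
vertex 1.055 -0.444 -3.994
endloop
endfacet
facet normal 0.457 -0.488 -0.744
outer loop
vertex 1.768 0.075 -4.853
vertex 2.86 0.32 -4.343
vertex 2.256 -0.708 -4.039
endloop
endfacet
facet normal 0.320 -0.356 0.878
outer loop
vertex 1.707 -0.519 -2.954
vertex 2.823 -0.047 -3.169
vertex 1.972 0.625 -2.587
endloop
endfacet
facet normal -0.377 -0.203 0.904
outer loop
vertex 1.707 -0.519 -2.954
vertex 1.972 0.625 -2.587
vertex 0.88 0.38 -3.097
endloop
endfacet
facet normal -0.705 -0.585 0.400
outer loop
vertex 1.707 -0.519 -2.954
vertex 0.88 0.38 -3.097
vertex 1.055 -0.444 -3.994
endloop
endfacet
facet normal -0.212 -0.975 0.063
outer loop
vertex 1.707 -0.519 -2.954
vertex 1.055 -0.444 -3.994
vertex 2.256 -0.708 -4.039
endloop
endfacet
facet normal 0.421 -0.833 0.358
outer loop
vertex 1.707 -0.519 -2.954
vertex 2.256 -0.708 -4.039
vertex 2.823 -0.047 -3.169
endloop
endfacet
facet normal 0.670 0.241 0.702
outer loop
vertex 1.972 0.625 -2.587
vertex 2.823 -0.047 -3.169
vertex 2.685 1.144 -3.446
endloop
endfacet
facet normal -0.457 0.488 0.744
outer loop
vertex 0.88 0.38 -3.097
vertex 1.972 0.625 -2.587
vertex 1.484 1.408 -3.401
endloop
endfacet
facet normal -0.989 -0.131 -0.072
outer loop
vertex 1.055 -0.444 -3.994
vertex 0.88 0.38 -3.097
vertex 0.917 0.747 -4.271
endloop
endfacet
facet normal -0.191 -0.762 -0.619
outer loop
vertex 2.256 -0.708 -4.039
vertex 1.055 -0.444 -3.994
vertex 1.768 0.075 -4.853
endloop
endfacet
facet normal 0.835 -0.532 -0.140
outer loop
vertex 2.823 -0.047 -3.169
vertex 2.256 -0.708 -4.039
vertex 2.86 0.32 -4.343
endloop
endfacet
facet normal -0.839 0.246 0.485
outer loop
vertex -3.278 -1.408 4.072
vertex -3.44 0.017 3.069
vertex -4.194 -2.308 2.943
endloop
endfacet
facet normal 0.093 -0.814 0.574
outer loop
vertex -3.48 -2.517 2.531
vertex -3.278 -1.408 4.072
vertex -4.194 -2.308 2.943
endloop
endfacet
facet normal -0.839 0.246 0.485
outer loop
vertex -4.194 -2.308 2.943
vertex -3.44 0.017 3.069
vertex -4.356 -0.883 1.94
endloop
endfacet
facet normal -0.535 -0.526 -0.661
outer loop
vertex -4.356 -0.883 1.94
vertex -3.48 -2.517 2.531
vertex -4.194 -2.308 2.943
endloop
endfacet
facet normal 0.535 0.526 0.661
outer loop
vertex -3.278 -1.408 4.072
vertex -2.726 -0.192 2.657
vertex -3.44 0.017 3.069
endloop
endfacet
facet normal 0.093 -0.814 0.574
outer loop
vertex -2.564 -1.617 3.66
vertex -3.278 -1.408 4.072
vertex -3.48 -2.517 2.531
endloop
endfacet
facet normal 0.535 0.526 0.661
outer loop
vertex -2.564 -1.617 3.66
vertex -2.726 -0.192 2.657
vertex -3.278 -1.408 4.072
endloop
endfacet
facet normal -0.093 0.814 -0.574
outer loop
vertex -3.44 0.017 3.069
vertex -2.726 -0.192 2.657
vertex -4.356 -0.883 1.94
endloop
endfacet
facet normal -0.535 -0.526 -0.661
outer loop
vertex -3.642 -1.092 1.528
vertex -3.48 -2.517 2.531
vertex -4.356 -0.883 1.94
endloop
endfacet
facet normal -0.093 0.814 -0.574
outer loop
vertex -4.356 -0.883 1.94
vertex -2.726 -0.192 2.657
vertex -3.642 -1.092 1.528
endloop
endfacet
facet normal 0.839 -0.246 -0.485
outer loop
vertex -3.642 -1.092 1.528
vertex -2.564 -1.617 3.66
vertex -3.48 -2.517 2.531
endloop
endfacet
facet normal 0.839 -0.246 -0.485
outer loop
vertex -2.726 -0.192 2.657
vertex -2.564 -1.617 3.66
vertex -3.642 -1.092 1.528
endloop
endfacet

endsolid


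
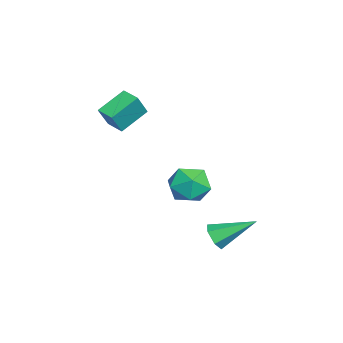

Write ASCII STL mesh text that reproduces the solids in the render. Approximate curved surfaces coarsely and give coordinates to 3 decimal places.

solid 
facet normal 0.379 0.712 0.591
outer loop
vertex -0.736 1.834 -1.515
vertex -1.422 1.448 -0.611
vertex -0.324 0.993 -0.767
endloop
endfacet
facet normal 0.855 0.509 0.101
outer loop
vertex -0.736 1.834 -1.515
vertex -0.324 0.993 -0.767
vertex -0.127 0.896 -1.945
endloop
endfacet
facet normal 0.568 0.618 -0.544
outer loop
vertex -0.736 1.834 -1.515
vertex -0.127 0.896 -1.945
vertex -1.104 1.29 -2.518
endloop
endfacet
facet normal -0.086 0.889 -0.450
outer loop
vertex -0.736 1.834 -1.515
vertex -1.104 1.29 -2.518
vertex -1.904 1.631 -1.693
endloop
endfacet
facet normal -0.203 0.947 0.250
outer loop
vertex -0.736 1.834 -1.515
vertex -1.904 1.631 -1.693
vertex -1.422 1.448 -0.611
endloop
endfacet
facet normal 0.965 -0.192 0.177
outer loop
vertex -0.127 0.896 -1.945
vertex -0.324 0.993 -0.767
vertex -0.436 -0.071 -1.307
endloop
endfacet
facet normal 0.195 0.137 0.971
outer loop
vertex -0.324 0.993 -0.767
vertex -1.422 1.448 -0.611
vertex -1.236 0.27 -0.482
endloop
endfacet
facet normal -0.747 0.516 0.420
outer loop
vertex -1.422 1.448 -0.611
vertex -1.904 1.631 -1.693
vertex -2.213 0.664 -1.055
endloop
endfacet
facet normal -0.558 0.422 -0.715
outer loop
vertex -1.904 1.631 -1.693
vertex -1.104 1.29 -2.518
vertex -2.016 0.567 -2.233
endloop
endfacet
facet normal 0.501 -0.016 -0.865
outer loop
vertex -1.104 1.29 -2.518
vertex -0.127 0.896 -1.945
vertex -0.918 0.112 -2.389
endloop
endfacet
facet normal 0.086 -0.889 0.450
outer loop
vertex -1.604 -0.274 -1.485
vertex -0.436 -0.071 -1.307
vertex -1.236 0.27 -0.482
endloop
endfacet
facet normal -0.568 -0.618 0.544
outer loop
vertex -1.604 -0.274 -1.485
vertex -1.236 0.27 -0.482
vertex -2.213 0.664 -1.055
endloop
endfacet
facet normal -0.855 -0.509 -0.101
outer loop
vertex -1.604 -0.274 -1.485
vertex -2.213 0.664 -1.055
vertex -2.016 0.567 -2.233
endloop
endfacet
facet normal -0.379 -0.712 -0.591
outer loop
vertex -1.604 -0.274 -1.485
vertex -2.016 0.567 -2.233
vertex -0.918 0.112 -2.389
endloop
endfacet
facet normal 0.203 -0.947 -0.250
outer loop
vertex -1.604 -0.274 -1.485
vertex -0.918 0.112 -2.389
vertex -0.436 -0.071 -1.307
endloop
endfacet
facet normal 0.558 -0.422 0.715
outer loop
vertex -1.236 0.27 -0.482
vertex -0.436 -0.071 -1.307
vertex -0.324 0.993 -0.767
endloop
endfacet
facet normal -0.501 0.016 0.865
outer loop
vertex -2.213 0.664 -1.055
vertex -1.236 0.27 -0.482
vertex -1.422 1.448 -0.611
endloop
endfacet
facet normal -0.965 0.192 -0.177
outer loop
vertex -2.016 0.567 -2.233
vertex -2.213 0.664 -1.055
vertex -1.904 1.631 -1.693
endloop
endfacet
facet normal -0.195 -0.137 -0.971
outer loop
vertex -0.918 0.112 -2.389
vertex -2.016 0.567 -2.233
vertex -1.104 1.29 -2.518
endloop
endfacet
facet normal 0.747 -0.516 -0.420
outer loop
vertex -0.436 -0.071 -1.307
vertex -0.918 0.112 -2.389
vertex -0.127 0.896 -1.945
endloop
endfacet
facet normal -0.563 0.642 0.520
outer loop
vertex -3.086 -2.494 3.719
vertex -2.381 -1.758 3.573
vertex -3.739 -2.105 2.532
endloop
endfacet
facet normal -0.684 -0.715 0.142
outer loop
vertex -2.759 -3.222 1.627
vertex -3.086 -2.494 3.719
vertex -3.739 -2.105 2.532
endloop
endfacet
facet normal -0.563 0.642 0.521
outer loop
vertex -3.739 -2.105 2.532
vertex -2.381 -1.758 3.573
vertex -3.034 -1.368 2.386
endloop
endfacet
facet normal -0.463 0.276 -0.842
outer loop
vertex -3.034 -1.368 2.386
vertex -2.759 -3.222 1.627
vertex -3.739 -2.105 2.532
endloop
endfacet
facet normal 0.463 -0.276 0.842
outer loop
vertex -3.086 -2.494 3.719
vertex -1.401 -2.875 2.668
vertex -2.381 -1.758 3.573
endloop
endfacet
facet normal -0.685 -0.715 0.142
outer loop
vertex -2.106 -3.612 2.814
vertex -3.086 -2.494 3.719
vertex -2.759 -3.222 1.627
endloop
endfacet
facet normal 0.463 -0.276 0.842
outer loop
vertex -2.106 -3.612 2.814
vertex -1.401 -2.875 2.668
vertex -3.086 -2.494 3.719
endloop
endfacet
facet normal 0.684 0.715 -0.142
outer loop
vertex -2.381 -1.758 3.573
vertex -1.401 -2.875 2.668
vertex -3.034 -1.368 2.386
endloop
endfacet
facet normal -0.463 0.276 -0.842
outer loop
vertex -2.054 -2.486 1.481
vertex -2.759 -3.222 1.627
vertex -3.034 -1.368 2.386
endloop
endfacet
facet normal 0.684 0.715 -0.142
outer loop
vertex -3.034 -1.368 2.386
vertex -1.401 -2.875 2.668
vertex -2.054 -2.486 1.481
endloop
endfacet
facet normal 0.563 -0.642 -0.521
outer loop
vertex -2.054 -2.486 1.481
vertex -2.106 -3.612 2.814
vertex -2.759 -3.222 1.627
endloop
endfacet
facet normal 0.563 -0.642 -0.520
outer loop
vertex -1.401 -2.875 2.668
vertex -2.106 -3.612 2.814
vertex -2.054 -2.486 1.481
endloop
endfacet
facet normal 0.068 -0.877 -0.476
outer loop
vertex 3.222 2.571 -3.247
vertex 2.881 2.227 -2.661
vertex 2.465 2.505 -3.233
endloop
endfacet
facet normal -0.075 0.708 -0.702
outer loop
vertex 3.222 2.571 -3.247
vertex 2.465 2.505 -3.233
vertex 2.739 4.113 -1.639
endloop
endfacet
facet normal 0.066 -0.878 -0.475
outer loop
vertex 2.465 2.505 -3.233
vertex 2.881 2.227 -2.661
vertex 2.124 2.162 -2.646
endloop
endfacet
facet normal -0.872 0.412 -0.266
outer loop
vertex 2.465 2.505 -3.233
vertex 2.124 2.162 -2.646
vertex 2.739 4.113 -1.639
endloop
endfacet
facet normal 0.066 -0.877 -0.476
outer loop
vertex 2.124 2.162 -2.646
vertex 2.881 2.227 -2.661
vertex 2.541 1.883 -2.075
endloop
endfacet
facet normal -0.816 -0.040 0.576
outer loop
vertex 2.124 2.162 -2.646
vertex 2.541 1.883 -2.075
vertex 2.739 4.113 -1.639
endloop
endfacet
facet normal 0.067 -0.877 -0.476
outer loop
vertex 2.541 1.883 -2.075
vertex 2.881 2.227 -2.661
vertex 3.298 1.949 -2.09
endloop
endfacet
facet normal 0.036 -0.195 0.980
outer loop
vertex 2.541 1.883 -2.075
vertex 3.298 1.949 -2.09
vertex 2.739 4.113 -1.639
endloop
endfacet
facet normal 0.066 -0.877 -0.475
outer loop
vertex 3.298 1.949 -2.09
vertex 2.881 2.227 -2.661
vertex 3.638 2.292 -2.676
endloop
endfacet
facet normal 0.833 0.102 0.543
outer loop
vertex 3.298 1.949 -2.09
vertex 3.638 2.292 -2.676
vertex 2.739 4.113 -1.639
endloop
endfacet
facet normal 0.066 -0.877 -0.476
outer loop
vertex 3.638 2.292 -2.676
vertex 2.881 2.227 -2.661
vertex 3.222 2.571 -3.247
endloop
endfacet
facet normal 0.778 0.553 -0.297
outer loop
vertex 3.638 2.292 -2.676
vertex 3.222 2.571 -3.247
vertex 2.739 4.113 -1.639
endloop
endfacet

endsolid


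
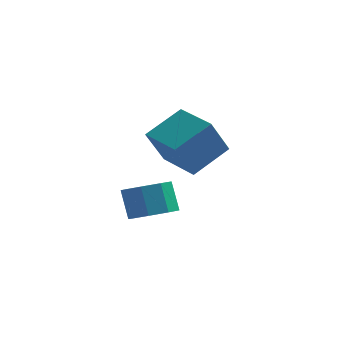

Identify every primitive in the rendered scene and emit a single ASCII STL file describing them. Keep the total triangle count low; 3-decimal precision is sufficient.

solid 
facet normal 0.300 -0.428 -0.853
outer loop
vertex -1.144 -1.656 -3.247
vertex -1.73 -2.277 -3.141
vertex -1.722 -1.507 -3.525
endloop
endfacet
facet normal 0.374 0.875 -0.308
outer loop
vertex -1.144 -1.656 -3.247
vertex -1.722 -1.507 -3.525
vertex -1.505 -1.142 -2.224
endloop
endfacet
facet normal 0.373 0.875 -0.308
outer loop
vertex -1.505 -1.142 -2.224
vertex -1.722 -1.507 -3.525
vertex -2.083 -0.994 -2.503
endloop
endfacet
facet normal -0.302 0.428 0.852
outer loop
vertex -1.505 -1.142 -2.224
vertex -2.083 -0.994 -2.503
vertex -2.09 -1.763 -2.119
endloop
endfacet
facet normal 0.302 -0.428 -0.852
outer loop
vertex -1.722 -1.507 -3.525
vertex -1.73 -2.277 -3.141
vertex -2.304 -1.81 -3.579
endloop
endfacet
facet normal -0.357 0.778 -0.517
outer loop
vertex -1.722 -1.507 -3.525
vertex -2.304 -1.81 -3.579
vertex -2.083 -0.994 -2.503
endloop
endfacet
facet normal -0.357 0.778 -0.517
outer loop
vertex -2.083 -0.994 -2.503
vertex -2.304 -1.81 -3.579
vertex -2.665 -1.296 -2.556
endloop
endfacet
facet normal -0.300 0.428 0.852
outer loop
vertex -2.083 -0.994 -2.503
vertex -2.665 -1.296 -2.556
vertex -2.09 -1.763 -2.119
endloop
endfacet
facet normal 0.301 -0.429 -0.852
outer loop
vertex -2.304 -1.81 -3.579
vertex -1.73 -2.277 -3.141
vertex -2.55 -2.386 -3.376
endloop
endfacet
facet normal -0.878 0.226 -0.423
outer loop
vertex -2.304 -1.81 -3.579
vertex -2.55 -2.386 -3.376
vertex -2.665 -1.296 -2.556
endloop
endfacet
facet normal -0.878 0.226 -0.423
outer loop
vertex -2.665 -1.296 -2.556
vertex -2.55 -2.386 -3.376
vertex -2.911 -1.872 -2.353
endloop
endfacet
facet normal -0.300 0.428 0.852
outer loop
vertex -2.665 -1.296 -2.556
vertex -2.911 -1.872 -2.353
vertex -2.09 -1.763 -2.119
endloop
endfacet
facet normal 0.301 -0.428 -0.852
outer loop
vertex -2.55 -2.386 -3.376
vertex -1.73 -2.277 -3.141
vertex -2.315 -2.898 -3.036
endloop
endfacet
facet normal -0.884 -0.460 -0.081
outer loop
vertex -2.55 -2.386 -3.376
vertex -2.315 -2.898 -3.036
vertex -2.911 -1.872 -2.353
endloop
endfacet
facet normal -0.884 -0.460 -0.081
outer loop
vertex -2.911 -1.872 -2.353
vertex -2.315 -2.898 -3.036
vertex -2.676 -2.384 -2.013
endloop
endfacet
facet normal -0.300 0.428 0.852
outer loop
vertex -2.911 -1.872 -2.353
vertex -2.676 -2.384 -2.013
vertex -2.09 -1.763 -2.119
endloop
endfacet
facet normal 0.302 -0.428 -0.852
outer loop
vertex -2.315 -2.898 -3.036
vertex -1.73 -2.277 -3.141
vertex -1.737 -3.046 -2.757
endloop
endfacet
facet normal -0.373 -0.875 0.308
outer loop
vertex -2.315 -2.898 -3.036
vertex -1.737 -3.046 -2.757
vertex -2.676 -2.384 -2.013
endloop
endfacet
facet normal -0.373 -0.875 0.307
outer loop
vertex -2.676 -2.384 -2.013
vertex -1.737 -3.046 -2.757
vertex -2.098 -2.533 -1.735
endloop
endfacet
facet normal -0.300 0.428 0.853
outer loop
vertex -2.676 -2.384 -2.013
vertex -2.098 -2.533 -1.735
vertex -2.09 -1.763 -2.119
endloop
endfacet
facet normal 0.300 -0.428 -0.852
outer loop
vertex -1.737 -3.046 -2.757
vertex -1.73 -2.277 -3.141
vertex -1.155 -2.744 -2.704
endloop
endfacet
facet normal 0.357 -0.778 0.517
outer loop
vertex -1.737 -3.046 -2.757
vertex -1.155 -2.744 -2.704
vertex -2.098 -2.533 -1.735
endloop
endfacet
facet normal 0.357 -0.778 0.517
outer loop
vertex -2.098 -2.533 -1.735
vertex -1.155 -2.744 -2.704
vertex -1.516 -2.23 -1.681
endloop
endfacet
facet normal -0.302 0.428 0.852
outer loop
vertex -2.098 -2.533 -1.735
vertex -1.516 -2.23 -1.681
vertex -2.09 -1.763 -2.119
endloop
endfacet
facet normal 0.300 -0.428 -0.852
outer loop
vertex -1.155 -2.744 -2.704
vertex -1.73 -2.277 -3.141
vertex -0.909 -2.168 -2.907
endloop
endfacet
facet normal 0.878 -0.226 0.423
outer loop
vertex -1.155 -2.744 -2.704
vertex -0.909 -2.168 -2.907
vertex -1.516 -2.23 -1.681
endloop
endfacet
facet normal 0.878 -0.226 0.423
outer loop
vertex -1.516 -2.23 -1.681
vertex -0.909 -2.168 -2.907
vertex -1.27 -1.654 -1.884
endloop
endfacet
facet normal -0.301 0.429 0.852
outer loop
vertex -1.516 -2.23 -1.681
vertex -1.27 -1.654 -1.884
vertex -2.09 -1.763 -2.119
endloop
endfacet
facet normal 0.300 -0.428 -0.852
outer loop
vertex -0.909 -2.168 -2.907
vertex -1.73 -2.277 -3.141
vertex -1.144 -1.656 -3.247
endloop
endfacet
facet normal 0.884 0.460 0.081
outer loop
vertex -0.909 -2.168 -2.907
vertex -1.144 -1.656 -3.247
vertex -1.27 -1.654 -1.884
endloop
endfacet
facet normal 0.884 0.460 0.081
outer loop
vertex -1.27 -1.654 -1.884
vertex -1.144 -1.656 -3.247
vertex -1.505 -1.142 -2.224
endloop
endfacet
facet normal -0.301 0.428 0.852
outer loop
vertex -1.27 -1.654 -1.884
vertex -1.505 -1.142 -2.224
vertex -2.09 -1.763 -2.119
endloop
endfacet
facet normal -0.609 -0.634 -0.476
outer loop
vertex -1.419 -0.304 -1.128
vertex -2.675 0.9 -1.125
vertex -0.888 0.254 -2.553
endloop
endfacet
facet normal 0.722 -0.692 -0.002
outer loop
vertex 0.135 1.32 -1.755
vertex -1.419 -0.304 -1.128
vertex -0.888 0.254 -2.553
endloop
endfacet
facet normal -0.609 -0.635 -0.475
outer loop
vertex -0.888 0.254 -2.553
vertex -2.675 0.9 -1.125
vertex -2.145 1.457 -2.55
endloop
endfacet
facet normal 0.327 0.344 -0.880
outer loop
vertex -2.145 1.457 -2.55
vertex 0.135 1.32 -1.755
vertex -0.888 0.254 -2.553
endloop
endfacet
facet normal -0.328 -0.344 0.880
outer loop
vertex -1.419 -0.304 -1.128
vertex -1.652 1.966 -0.327
vertex -2.675 0.9 -1.125
endloop
endfacet
facet normal 0.722 -0.692 -0.002
outer loop
vertex -0.395 0.763 -0.33
vertex -1.419 -0.304 -1.128
vertex 0.135 1.32 -1.755
endloop
endfacet
facet normal -0.327 -0.344 0.880
outer loop
vertex -0.395 0.763 -0.33
vertex -1.652 1.966 -0.327
vertex -1.419 -0.304 -1.128
endloop
endfacet
facet normal -0.722 0.692 0.002
outer loop
vertex -2.675 0.9 -1.125
vertex -1.652 1.966 -0.327
vertex -2.145 1.457 -2.55
endloop
endfacet
facet normal 0.328 0.344 -0.880
outer loop
vertex -1.121 2.524 -1.752
vertex 0.135 1.32 -1.755
vertex -2.145 1.457 -2.55
endloop
endfacet
facet normal -0.722 0.692 0.002
outer loop
vertex -2.145 1.457 -2.55
vertex -1.652 1.966 -0.327
vertex -1.121 2.524 -1.752
endloop
endfacet
facet normal 0.610 0.635 0.475
outer loop
vertex -1.121 2.524 -1.752
vertex -0.395 0.763 -0.33
vertex 0.135 1.32 -1.755
endloop
endfacet
facet normal 0.609 0.635 0.476
outer loop
vertex -1.652 1.966 -0.327
vertex -0.395 0.763 -0.33
vertex -1.121 2.524 -1.752
endloop
endfacet

endsolid


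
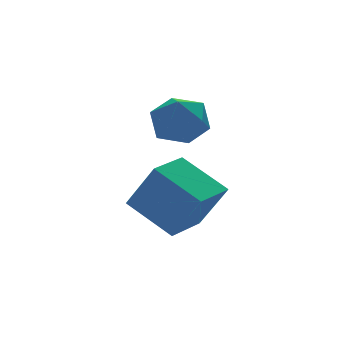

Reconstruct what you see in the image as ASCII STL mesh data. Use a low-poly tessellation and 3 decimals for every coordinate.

solid 
facet normal -0.285 0.419 -0.862
outer loop
vertex -3.816 1.036 -0.9
vertex -2.223 1.932 -0.992
vertex -2.934 -0.646 -2.01
endloop
endfacet
facet normal -0.870 -0.490 0.050
outer loop
vertex -2.317 -1.552 -0.148
vertex -3.816 1.036 -0.9
vertex -2.934 -0.646 -2.01
endloop
endfacet
facet normal -0.285 0.419 -0.862
outer loop
vertex -2.934 -0.646 -2.01
vertex -2.223 1.932 -0.992
vertex -1.341 0.25 -2.102
endloop
endfacet
facet normal 0.401 -0.765 -0.505
outer loop
vertex -1.341 0.25 -2.102
vertex -2.317 -1.552 -0.148
vertex -2.934 -0.646 -2.01
endloop
endfacet
facet normal -0.401 0.765 0.505
outer loop
vertex -3.816 1.036 -0.9
vertex -1.606 1.026 0.87
vertex -2.223 1.932 -0.992
endloop
endfacet
facet normal -0.870 -0.490 0.050
outer loop
vertex -3.199 0.13 0.962
vertex -3.816 1.036 -0.9
vertex -2.317 -1.552 -0.148
endloop
endfacet
facet normal -0.401 0.765 0.505
outer loop
vertex -3.199 0.13 0.962
vertex -1.606 1.026 0.87
vertex -3.816 1.036 -0.9
endloop
endfacet
facet normal 0.870 0.490 -0.050
outer loop
vertex -2.223 1.932 -0.992
vertex -1.606 1.026 0.87
vertex -1.341 0.25 -2.102
endloop
endfacet
facet normal 0.401 -0.765 -0.505
outer loop
vertex -0.724 -0.656 -0.24
vertex -2.317 -1.552 -0.148
vertex -1.341 0.25 -2.102
endloop
endfacet
facet normal 0.870 0.490 -0.050
outer loop
vertex -1.341 0.25 -2.102
vertex -1.606 1.026 0.87
vertex -0.724 -0.656 -0.24
endloop
endfacet
facet normal 0.285 -0.419 0.862
outer loop
vertex -0.724 -0.656 -0.24
vertex -3.199 0.13 0.962
vertex -2.317 -1.552 -0.148
endloop
endfacet
facet normal 0.285 -0.419 0.862
outer loop
vertex -1.606 1.026 0.87
vertex -3.199 0.13 0.962
vertex -0.724 -0.656 -0.24
endloop
endfacet
facet normal -0.775 -0.234 0.588
outer loop
vertex -2.572 1.574 3.035
vertex -2.47 0.434 2.716
vertex -1.876 0.842 3.661
endloop
endfacet
facet normal -0.419 0.327 0.847
outer loop
vertex -2.572 1.574 3.035
vertex -1.876 0.842 3.661
vertex -1.509 1.945 3.417
endloop
endfacet
facet normal -0.418 0.839 0.349
outer loop
vertex -2.572 1.574 3.035
vertex -1.509 1.945 3.417
vertex -1.876 2.219 2.32
endloop
endfacet
facet normal -0.775 0.594 -0.218
outer loop
vertex -2.572 1.574 3.035
vertex -1.876 2.219 2.32
vertex -2.469 1.286 1.887
endloop
endfacet
facet normal -0.995 -0.069 -0.072
outer loop
vertex -2.572 1.574 3.035
vertex -2.469 1.286 1.887
vertex -2.47 0.434 2.716
endloop
endfacet
facet normal 0.258 0.126 0.958
outer loop
vertex -1.509 1.945 3.417
vertex -1.876 0.842 3.661
vertex -0.751 1.034 3.333
endloop
endfacet
facet normal -0.319 -0.781 0.537
outer loop
vertex -1.876 0.842 3.661
vertex -2.47 0.434 2.716
vertex -1.344 0.101 2.9
endloop
endfacet
facet normal -0.676 -0.514 -0.529
outer loop
vertex -2.47 0.434 2.716
vertex -2.469 1.286 1.887
vertex -1.711 0.375 1.803
endloop
endfacet
facet normal -0.319 0.558 -0.766
outer loop
vertex -2.469 1.286 1.887
vertex -1.876 2.219 2.32
vertex -1.344 1.478 1.559
endloop
endfacet
facet normal 0.257 0.954 0.152
outer loop
vertex -1.876 2.219 2.32
vertex -1.509 1.945 3.417
vertex -0.75 1.886 2.504
endloop
endfacet
facet normal 0.775 -0.594 0.218
outer loop
vertex -0.648 0.746 2.185
vertex -0.751 1.034 3.333
vertex -1.344 0.101 2.9
endloop
endfacet
facet normal 0.418 -0.839 -0.349
outer loop
vertex -0.648 0.746 2.185
vertex -1.344 0.101 2.9
vertex -1.711 0.375 1.803
endloop
endfacet
facet normal 0.419 -0.327 -0.847
outer loop
vertex -0.648 0.746 2.185
vertex -1.711 0.375 1.803
vertex -1.344 1.478 1.559
endloop
endfacet
facet normal 0.775 0.234 -0.588
outer loop
vertex -0.648 0.746 2.185
vertex -1.344 1.478 1.559
vertex -0.75 1.886 2.504
endloop
endfacet
facet normal 0.995 0.069 0.072
outer loop
vertex -0.648 0.746 2.185
vertex -0.75 1.886 2.504
vertex -0.751 1.034 3.333
endloop
endfacet
facet normal 0.319 -0.558 0.766
outer loop
vertex -1.344 0.101 2.9
vertex -0.751 1.034 3.333
vertex -1.876 0.842 3.661
endloop
endfacet
facet normal -0.257 -0.954 -0.152
outer loop
vertex -1.711 0.375 1.803
vertex -1.344 0.101 2.9
vertex -2.47 0.434 2.716
endloop
endfacet
facet normal -0.258 -0.126 -0.958
outer loop
vertex -1.344 1.478 1.559
vertex -1.711 0.375 1.803
vertex -2.469 1.286 1.887
endloop
endfacet
facet normal 0.319 0.781 -0.537
outer loop
vertex -0.75 1.886 2.504
vertex -1.344 1.478 1.559
vertex -1.876 2.219 2.32
endloop
endfacet
facet normal 0.676 0.514 0.529
outer loop
vertex -0.751 1.034 3.333
vertex -0.75 1.886 2.504
vertex -1.509 1.945 3.417
endloop
endfacet

endsolid


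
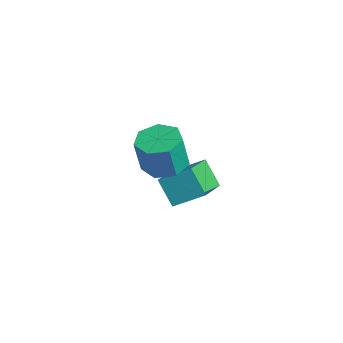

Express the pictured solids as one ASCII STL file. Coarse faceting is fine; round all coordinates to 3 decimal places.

solid 
facet normal -0.639 -0.128 0.759
outer loop
vertex -1.548 -0.941 -2.984
vertex -0.824 0.235 -2.176
vertex -2.855 0.457 -3.849
endloop
endfacet
facet normal -0.452 -0.735 -0.505
outer loop
vertex -1.916 0.645 -4.964
vertex -1.548 -0.941 -2.984
vertex -2.855 0.457 -3.849
endloop
endfacet
facet normal -0.639 -0.128 0.759
outer loop
vertex -2.855 0.457 -3.849
vertex -0.824 0.235 -2.176
vertex -2.131 1.633 -3.041
endloop
endfacet
facet normal -0.622 0.666 -0.412
outer loop
vertex -2.131 1.633 -3.041
vertex -1.916 0.645 -4.964
vertex -2.855 0.457 -3.849
endloop
endfacet
facet normal 0.622 -0.666 0.412
outer loop
vertex -1.548 -0.941 -2.984
vertex 0.115 0.423 -3.291
vertex -0.824 0.235 -2.176
endloop
endfacet
facet normal -0.452 -0.735 -0.505
outer loop
vertex -0.609 -0.753 -4.099
vertex -1.548 -0.941 -2.984
vertex -1.916 0.645 -4.964
endloop
endfacet
facet normal 0.622 -0.666 0.412
outer loop
vertex -0.609 -0.753 -4.099
vertex 0.115 0.423 -3.291
vertex -1.548 -0.941 -2.984
endloop
endfacet
facet normal 0.452 0.735 0.505
outer loop
vertex -0.824 0.235 -2.176
vertex 0.115 0.423 -3.291
vertex -2.131 1.633 -3.041
endloop
endfacet
facet normal -0.622 0.666 -0.412
outer loop
vertex -1.192 1.821 -4.156
vertex -1.916 0.645 -4.964
vertex -2.131 1.633 -3.041
endloop
endfacet
facet normal 0.452 0.735 0.505
outer loop
vertex -2.131 1.633 -3.041
vertex 0.115 0.423 -3.291
vertex -1.192 1.821 -4.156
endloop
endfacet
facet normal 0.639 0.128 -0.759
outer loop
vertex -1.192 1.821 -4.156
vertex -0.609 -0.753 -4.099
vertex -1.916 0.645 -4.964
endloop
endfacet
facet normal 0.639 0.128 -0.759
outer loop
vertex 0.115 0.423 -3.291
vertex -0.609 -0.753 -4.099
vertex -1.192 1.821 -4.156
endloop
endfacet
facet normal -0.045 0.207 -0.977
outer loop
vertex 1.397 -1.04 0.147
vertex 0.742 -1.784 0.019
vertex 0.561 -0.824 0.231
endloop
endfacet
facet normal 0.263 0.946 0.188
outer loop
vertex 1.397 -1.04 0.147
vertex 0.561 -0.824 0.231
vertex 1.473 -1.391 1.808
endloop
endfacet
facet normal 0.263 0.946 0.188
outer loop
vertex 1.473 -1.391 1.808
vertex 0.561 -0.824 0.231
vertex 0.637 -1.175 1.892
endloop
endfacet
facet normal 0.045 -0.206 0.977
outer loop
vertex 1.473 -1.391 1.808
vertex 0.637 -1.175 1.892
vertex 0.818 -2.136 1.681
endloop
endfacet
facet normal -0.044 0.207 -0.977
outer loop
vertex 0.561 -0.824 0.231
vertex 0.742 -1.784 0.019
vertex -0.139 -1.331 0.155
endloop
endfacet
facet normal -0.589 0.785 0.193
outer loop
vertex 0.561 -0.824 0.231
vertex -0.139 -1.331 0.155
vertex 0.637 -1.175 1.892
endloop
endfacet
facet normal -0.590 0.784 0.193
outer loop
vertex 0.637 -1.175 1.892
vertex -0.139 -1.331 0.155
vertex -0.063 -1.683 1.817
endloop
endfacet
facet normal 0.045 -0.206 0.977
outer loop
vertex 0.637 -1.175 1.892
vertex -0.063 -1.683 1.817
vertex 0.818 -2.136 1.681
endloop
endfacet
facet normal -0.044 0.207 -0.977
outer loop
vertex -0.139 -1.331 0.155
vertex 0.742 -1.784 0.019
vertex -0.176 -2.179 -0.023
endloop
endfacet
facet normal -0.998 0.033 0.053
outer loop
vertex -0.139 -1.331 0.155
vertex -0.176 -2.179 -0.023
vertex -0.063 -1.683 1.817
endloop
endfacet
facet normal -0.998 0.033 0.053
outer loop
vertex -0.063 -1.683 1.817
vertex -0.176 -2.179 -0.023
vertex -0.1 -2.531 1.639
endloop
endfacet
facet normal 0.044 -0.207 0.977
outer loop
vertex -0.063 -1.683 1.817
vertex -0.1 -2.531 1.639
vertex 0.818 -2.136 1.681
endloop
endfacet
facet normal -0.044 0.207 -0.977
outer loop
vertex -0.176 -2.179 -0.023
vertex 0.742 -1.784 0.019
vertex 0.479 -2.73 -0.169
endloop
endfacet
facet normal -0.655 -0.745 -0.128
outer loop
vertex -0.176 -2.179 -0.023
vertex 0.479 -2.73 -0.169
vertex -0.1 -2.531 1.639
endloop
endfacet
facet normal -0.655 -0.745 -0.128
outer loop
vertex -0.1 -2.531 1.639
vertex 0.479 -2.73 -0.169
vertex 0.555 -3.082 1.493
endloop
endfacet
facet normal 0.044 -0.207 0.977
outer loop
vertex -0.1 -2.531 1.639
vertex 0.555 -3.082 1.493
vertex 0.818 -2.136 1.681
endloop
endfacet
facet normal -0.045 0.207 -0.977
outer loop
vertex 0.479 -2.73 -0.169
vertex 0.742 -1.784 0.019
vertex 1.331 -2.569 -0.174
endloop
endfacet
facet normal 0.180 -0.961 -0.212
outer loop
vertex 0.479 -2.73 -0.169
vertex 1.331 -2.569 -0.174
vertex 0.555 -3.082 1.493
endloop
endfacet
facet normal 0.181 -0.960 -0.211
outer loop
vertex 0.555 -3.082 1.493
vertex 1.331 -2.569 -0.174
vertex 1.407 -2.92 1.488
endloop
endfacet
facet normal 0.045 -0.207 0.977
outer loop
vertex 0.555 -3.082 1.493
vertex 1.407 -2.92 1.488
vertex 0.818 -2.136 1.681
endloop
endfacet
facet normal -0.044 0.207 -0.977
outer loop
vertex 1.331 -2.569 -0.174
vertex 0.742 -1.784 0.019
vertex 1.74 -1.816 -0.033
endloop
endfacet
facet normal 0.881 -0.453 -0.136
outer loop
vertex 1.331 -2.569 -0.174
vertex 1.74 -1.816 -0.033
vertex 1.407 -2.92 1.488
endloop
endfacet
facet normal 0.881 -0.454 -0.136
outer loop
vertex 1.407 -2.92 1.488
vertex 1.74 -1.816 -0.033
vertex 1.816 -2.168 1.628
endloop
endfacet
facet normal 0.045 -0.207 0.977
outer loop
vertex 1.407 -2.92 1.488
vertex 1.816 -2.168 1.628
vertex 0.818 -2.136 1.681
endloop
endfacet
facet normal -0.044 0.207 -0.977
outer loop
vertex 1.74 -1.816 -0.033
vertex 0.742 -1.784 0.019
vertex 1.397 -1.04 0.147
endloop
endfacet
facet normal 0.917 0.396 0.042
outer loop
vertex 1.74 -1.816 -0.033
vertex 1.397 -1.04 0.147
vertex 1.816 -2.168 1.628
endloop
endfacet
facet normal 0.918 0.395 0.042
outer loop
vertex 1.816 -2.168 1.628
vertex 1.397 -1.04 0.147
vertex 1.473 -1.391 1.808
endloop
endfacet
facet normal 0.045 -0.206 0.977
outer loop
vertex 1.816 -2.168 1.628
vertex 1.473 -1.391 1.808
vertex 0.818 -2.136 1.681
endloop
endfacet

endsolid
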